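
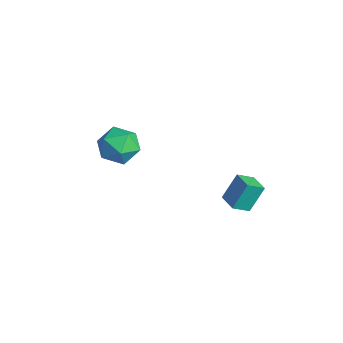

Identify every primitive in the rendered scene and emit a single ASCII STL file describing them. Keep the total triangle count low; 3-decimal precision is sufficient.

solid 
facet normal -0.998 -0.046 -0.052
outer loop
vertex 1.945 0.292 -1.449
vertex 1.85 1.007 -0.261
vertex 1.933 1.088 -1.929
endloop
endfacet
facet normal 0.069 -0.514 -0.855
outer loop
vertex 2.89 1.133 -1.879
vertex 1.945 0.292 -1.449
vertex 1.933 1.088 -1.929
endloop
endfacet
facet normal -0.998 -0.048 -0.052
outer loop
vertex 1.933 1.088 -1.929
vertex 1.85 1.007 -0.261
vertex 1.837 1.803 -0.741
endloop
endfacet
facet normal -0.013 0.856 -0.516
outer loop
vertex 1.837 1.803 -0.741
vertex 2.89 1.133 -1.879
vertex 1.933 1.088 -1.929
endloop
endfacet
facet normal 0.013 -0.856 0.516
outer loop
vertex 1.945 0.292 -1.449
vertex 2.807 1.052 -0.211
vertex 1.85 1.007 -0.261
endloop
endfacet
facet normal 0.069 -0.514 -0.855
outer loop
vertex 2.903 0.337 -1.399
vertex 1.945 0.292 -1.449
vertex 2.89 1.133 -1.879
endloop
endfacet
facet normal 0.013 -0.856 0.516
outer loop
vertex 2.903 0.337 -1.399
vertex 2.807 1.052 -0.211
vertex 1.945 0.292 -1.449
endloop
endfacet
facet normal -0.069 0.514 0.855
outer loop
vertex 1.85 1.007 -0.261
vertex 2.807 1.052 -0.211
vertex 1.837 1.803 -0.741
endloop
endfacet
facet normal -0.013 0.856 -0.516
outer loop
vertex 2.795 1.848 -0.691
vertex 2.89 1.133 -1.879
vertex 1.837 1.803 -0.741
endloop
endfacet
facet normal -0.069 0.514 0.855
outer loop
vertex 1.837 1.803 -0.741
vertex 2.807 1.052 -0.211
vertex 2.795 1.848 -0.691
endloop
endfacet
facet normal 0.998 0.047 0.051
outer loop
vertex 2.795 1.848 -0.691
vertex 2.903 0.337 -1.399
vertex 2.89 1.133 -1.879
endloop
endfacet
facet normal 0.998 0.047 0.053
outer loop
vertex 2.807 1.052 -0.211
vertex 2.903 0.337 -1.399
vertex 2.795 1.848 -0.691
endloop
endfacet
facet normal 0.133 0.974 -0.182
outer loop
vertex -3.388 -1.564 -2.002
vertex -3.616 -1.342 -0.978
vertex -2.603 -1.535 -1.272
endloop
endfacet
facet normal 0.545 0.577 -0.609
outer loop
vertex -3.388 -1.564 -2.002
vertex -2.603 -1.535 -1.272
vertex -2.615 -2.308 -2.015
endloop
endfacet
facet normal 0.120 0.142 -0.983
outer loop
vertex -3.388 -1.564 -2.002
vertex -2.615 -2.308 -2.015
vertex -3.635 -2.592 -2.181
endloop
endfacet
facet normal -0.554 0.270 -0.788
outer loop
vertex -3.388 -1.564 -2.002
vertex -3.635 -2.592 -2.181
vertex -4.254 -1.995 -1.541
endloop
endfacet
facet normal -0.546 0.785 -0.292
outer loop
vertex -3.388 -1.564 -2.002
vertex -4.254 -1.995 -1.541
vertex -3.616 -1.342 -0.978
endloop
endfacet
facet normal 0.965 0.173 -0.196
outer loop
vertex -2.615 -2.308 -2.015
vertex -2.603 -1.535 -1.272
vertex -2.366 -2.545 -0.999
endloop
endfacet
facet normal 0.299 0.816 0.494
outer loop
vertex -2.603 -1.535 -1.272
vertex -3.616 -1.342 -0.978
vertex -2.985 -1.948 -0.359
endloop
endfacet
facet normal -0.800 0.510 0.315
outer loop
vertex -3.616 -1.342 -0.978
vertex -4.254 -1.995 -1.541
vertex -4.005 -2.232 -0.525
endloop
endfacet
facet normal -0.813 -0.322 -0.486
outer loop
vertex -4.254 -1.995 -1.541
vertex -3.635 -2.592 -2.181
vertex -4.017 -3.005 -1.268
endloop
endfacet
facet normal 0.278 -0.529 -0.802
outer loop
vertex -3.635 -2.592 -2.181
vertex -2.615 -2.308 -2.015
vertex -3.004 -3.198 -1.562
endloop
endfacet
facet normal 0.554 -0.270 0.788
outer loop
vertex -3.232 -2.976 -0.538
vertex -2.366 -2.545 -0.999
vertex -2.985 -1.948 -0.359
endloop
endfacet
facet normal -0.120 -0.142 0.983
outer loop
vertex -3.232 -2.976 -0.538
vertex -2.985 -1.948 -0.359
vertex -4.005 -2.232 -0.525
endloop
endfacet
facet normal -0.545 -0.577 0.609
outer loop
vertex -3.232 -2.976 -0.538
vertex -4.005 -2.232 -0.525
vertex -4.017 -3.005 -1.268
endloop
endfacet
facet normal -0.133 -0.974 0.182
outer loop
vertex -3.232 -2.976 -0.538
vertex -4.017 -3.005 -1.268
vertex -3.004 -3.198 -1.562
endloop
endfacet
facet normal 0.546 -0.785 0.292
outer loop
vertex -3.232 -2.976 -0.538
vertex -3.004 -3.198 -1.562
vertex -2.366 -2.545 -0.999
endloop
endfacet
facet normal 0.813 0.322 0.486
outer loop
vertex -2.985 -1.948 -0.359
vertex -2.366 -2.545 -0.999
vertex -2.603 -1.535 -1.272
endloop
endfacet
facet normal -0.278 0.529 0.802
outer loop
vertex -4.005 -2.232 -0.525
vertex -2.985 -1.948 -0.359
vertex -3.616 -1.342 -0.978
endloop
endfacet
facet normal -0.965 -0.173 0.196
outer loop
vertex -4.017 -3.005 -1.268
vertex -4.005 -2.232 -0.525
vertex -4.254 -1.995 -1.541
endloop
endfacet
facet normal -0.299 -0.816 -0.494
outer loop
vertex -3.004 -3.198 -1.562
vertex -4.017 -3.005 -1.268
vertex -3.635 -2.592 -2.181
endloop
endfacet
facet normal 0.800 -0.510 -0.315
outer loop
vertex -2.366 -2.545 -0.999
vertex -3.004 -3.198 -1.562
vertex -2.615 -2.308 -2.015
endloop
endfacet

endsolid


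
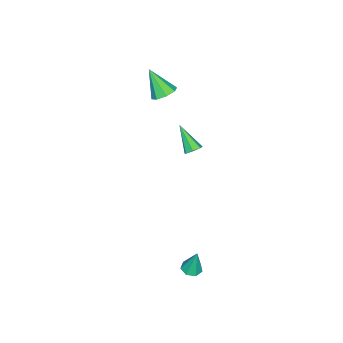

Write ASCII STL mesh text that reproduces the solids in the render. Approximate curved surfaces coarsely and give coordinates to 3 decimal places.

solid 
facet normal 0.103 0.575 -0.811
outer loop
vertex -2.158 -3.091 1.53
vertex -2.636 -3.478 1.195
vertex -2.656 -2.906 1.598
endloop
endfacet
facet normal 0.291 0.478 0.829
outer loop
vertex -2.158 -3.091 1.53
vertex -2.656 -2.906 1.598
vertex -2.804 -4.422 2.525
endloop
endfacet
facet normal 0.103 0.575 -0.811
outer loop
vertex -2.656 -2.906 1.598
vertex -2.636 -3.478 1.195
vertex -3.142 -3.056 1.43
endloop
endfacet
facet normal -0.417 0.503 0.757
outer loop
vertex -2.656 -2.906 1.598
vertex -3.142 -3.056 1.43
vertex -2.804 -4.422 2.525
endloop
endfacet
facet normal 0.103 0.576 -0.811
outer loop
vertex -3.142 -3.056 1.43
vertex -2.636 -3.478 1.195
vertex -3.332 -3.453 1.124
endloop
endfacet
facet normal -0.902 0.111 0.417
outer loop
vertex -3.142 -3.056 1.43
vertex -3.332 -3.453 1.124
vertex -2.804 -4.422 2.525
endloop
endfacet
facet normal 0.103 0.576 -0.811
outer loop
vertex -3.332 -3.453 1.124
vertex -2.636 -3.478 1.195
vertex -3.114 -3.864 0.86
endloop
endfacet
facet normal -0.882 -0.472 0.006
outer loop
vertex -3.332 -3.453 1.124
vertex -3.114 -3.864 0.86
vertex -2.804 -4.422 2.525
endloop
endfacet
facet normal 0.104 0.575 -0.811
outer loop
vertex -3.114 -3.864 0.86
vertex -2.636 -3.478 1.195
vertex -2.615 -4.05 0.792
endloop
endfacet
facet normal -0.367 -0.900 -0.233
outer loop
vertex -3.114 -3.864 0.86
vertex -2.615 -4.05 0.792
vertex -2.804 -4.422 2.525
endloop
endfacet
facet normal 0.101 0.575 -0.812
outer loop
vertex -2.615 -4.05 0.792
vertex -2.636 -3.478 1.195
vertex -2.129 -3.9 0.959
endloop
endfacet
facet normal 0.341 -0.926 -0.162
outer loop
vertex -2.615 -4.05 0.792
vertex -2.129 -3.9 0.959
vertex -2.804 -4.422 2.525
endloop
endfacet
facet normal 0.102 0.576 -0.811
outer loop
vertex -2.129 -3.9 0.959
vertex -2.636 -3.478 1.195
vertex -1.94 -3.503 1.265
endloop
endfacet
facet normal 0.827 -0.532 0.179
outer loop
vertex -2.129 -3.9 0.959
vertex -1.94 -3.503 1.265
vertex -2.804 -4.422 2.525
endloop
endfacet
facet normal 0.102 0.576 -0.811
outer loop
vertex -1.94 -3.503 1.265
vertex -2.636 -3.478 1.195
vertex -2.158 -3.091 1.53
endloop
endfacet
facet normal 0.807 0.048 0.589
outer loop
vertex -1.94 -3.503 1.265
vertex -2.158 -3.091 1.53
vertex -2.804 -4.422 2.525
endloop
endfacet
facet normal 0.303 0.654 -0.693
outer loop
vertex -2.929 -2.493 -3.434
vertex -3.16 -2.125 -3.188
vertex -2.69 -2.288 -3.136
endloop
endfacet
facet normal 0.668 -0.744 -0.024
outer loop
vertex -2.929 -2.493 -3.434
vertex -2.69 -2.288 -3.136
vertex -3.66 -3.195 -2.052
endloop
endfacet
facet normal 0.303 0.653 -0.694
outer loop
vertex -2.69 -2.288 -3.136
vertex -3.16 -2.125 -3.188
vertex -2.806 -1.959 -2.877
endloop
endfacet
facet normal 0.801 -0.170 0.574
outer loop
vertex -2.69 -2.288 -3.136
vertex -2.806 -1.959 -2.877
vertex -3.66 -3.195 -2.052
endloop
endfacet
facet normal 0.304 0.652 -0.695
outer loop
vertex -2.806 -1.959 -2.877
vertex -3.16 -2.125 -3.188
vertex -3.188 -1.755 -2.853
endloop
endfacet
facet normal 0.268 0.400 0.877
outer loop
vertex -2.806 -1.959 -2.877
vertex -3.188 -1.755 -2.853
vertex -3.66 -3.195 -2.052
endloop
endfacet
facet normal 0.305 0.652 -0.694
outer loop
vertex -3.188 -1.755 -2.853
vertex -3.16 -2.125 -3.188
vertex -3.549 -1.829 -3.081
endloop
endfacet
facet normal -0.526 0.539 0.658
outer loop
vertex -3.188 -1.755 -2.853
vertex -3.549 -1.829 -3.081
vertex -3.66 -3.195 -2.052
endloop
endfacet
facet normal 0.306 0.653 -0.693
outer loop
vertex -3.549 -1.829 -3.081
vertex -3.16 -2.125 -3.188
vertex -3.617 -2.126 -3.391
endloop
endfacet
facet normal -0.987 0.141 0.081
outer loop
vertex -3.549 -1.829 -3.081
vertex -3.617 -2.126 -3.391
vertex -3.66 -3.195 -2.052
endloop
endfacet
facet normal 0.306 0.654 -0.692
outer loop
vertex -3.617 -2.126 -3.391
vertex -3.16 -2.125 -3.188
vertex -3.341 -2.421 -3.548
endloop
endfacet
facet normal -0.764 -0.492 -0.418
outer loop
vertex -3.617 -2.126 -3.391
vertex -3.341 -2.421 -3.548
vertex -3.66 -3.195 -2.052
endloop
endfacet
facet normal 0.306 0.654 -0.692
outer loop
vertex -3.341 -2.421 -3.548
vertex -3.16 -2.125 -3.188
vertex -2.929 -2.493 -3.434
endloop
endfacet
facet normal -0.026 -0.886 -0.464
outer loop
vertex -3.341 -2.421 -3.548
vertex -2.929 -2.493 -3.434
vertex -3.66 -3.195 -2.052
endloop
endfacet
facet normal -0.015 -0.217 -0.976
outer loop
vertex 4.097 1.955 -4.613
vertex 3.77 1.55 -4.518
vertex 3.648 2.053 -4.628
endloop
endfacet
facet normal 0.208 0.971 0.114
outer loop
vertex 4.097 1.955 -4.613
vertex 3.648 2.053 -4.628
vertex 3.79 1.85 -3.162
endloop
endfacet
facet normal -0.013 -0.217 -0.976
outer loop
vertex 3.648 2.053 -4.628
vertex 3.77 1.55 -4.518
vertex 3.291 1.772 -4.561
endloop
endfacet
facet normal -0.590 0.790 0.167
outer loop
vertex 3.648 2.053 -4.628
vertex 3.291 1.772 -4.561
vertex 3.79 1.85 -3.162
endloop
endfacet
facet normal -0.013 -0.217 -0.976
outer loop
vertex 3.291 1.772 -4.561
vertex 3.77 1.55 -4.518
vertex 3.294 1.323 -4.461
endloop
endfacet
facet normal -0.941 0.068 0.332
outer loop
vertex 3.291 1.772 -4.561
vertex 3.294 1.323 -4.461
vertex 3.79 1.85 -3.162
endloop
endfacet
facet normal -0.014 -0.215 -0.976
outer loop
vertex 3.294 1.323 -4.461
vertex 3.77 1.55 -4.518
vertex 3.656 1.045 -4.405
endloop
endfacet
facet normal -0.578 -0.655 0.487
outer loop
vertex 3.294 1.323 -4.461
vertex 3.656 1.045 -4.405
vertex 3.79 1.85 -3.162
endloop
endfacet
facet normal -0.015 -0.215 -0.976
outer loop
vertex 3.656 1.045 -4.405
vertex 3.77 1.55 -4.518
vertex 4.103 1.146 -4.434
endloop
endfacet
facet normal 0.221 -0.829 0.513
outer loop
vertex 3.656 1.045 -4.405
vertex 4.103 1.146 -4.434
vertex 3.79 1.85 -3.162
endloop
endfacet
facet normal -0.016 -0.216 -0.976
outer loop
vertex 4.103 1.146 -4.434
vertex 3.77 1.55 -4.518
vertex 4.3 1.552 -4.527
endloop
endfacet
facet normal 0.860 -0.327 0.393
outer loop
vertex 4.103 1.146 -4.434
vertex 4.3 1.552 -4.527
vertex 3.79 1.85 -3.162
endloop
endfacet
facet normal -0.016 -0.216 -0.976
outer loop
vertex 4.3 1.552 -4.527
vertex 3.77 1.55 -4.518
vertex 4.097 1.955 -4.613
endloop
endfacet
facet normal 0.853 0.476 0.215
outer loop
vertex 4.3 1.552 -4.527
vertex 4.097 1.955 -4.613
vertex 3.79 1.85 -3.162
endloop
endfacet

endsolid


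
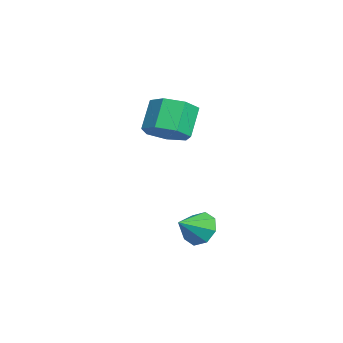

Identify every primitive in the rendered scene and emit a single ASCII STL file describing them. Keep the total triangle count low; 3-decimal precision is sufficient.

solid 
facet normal 0.523 -0.267 -0.810
outer loop
vertex 0.826 0.035 3.118
vertex 0.162 0.548 2.52
vertex 1.026 0.892 2.964
endloop
endfacet
facet normal 0.823 -0.091 0.561
outer loop
vertex 0.826 0.035 3.118
vertex 1.026 0.892 2.964
vertex 0.001 0.458 4.397
endloop
endfacet
facet normal 0.823 -0.092 0.561
outer loop
vertex 0.001 0.458 4.397
vertex 1.026 0.892 2.964
vertex 0.202 1.315 4.243
endloop
endfacet
facet normal -0.522 0.268 0.810
outer loop
vertex 0.001 0.458 4.397
vertex 0.202 1.315 4.243
vertex -0.662 0.972 3.8
endloop
endfacet
facet normal 0.523 -0.268 -0.809
outer loop
vertex 1.026 0.892 2.964
vertex 0.162 0.548 2.52
vertex 0.576 1.49 2.475
endloop
endfacet
facet normal 0.688 0.693 0.214
outer loop
vertex 1.026 0.892 2.964
vertex 0.576 1.49 2.475
vertex 0.202 1.315 4.243
endloop
endfacet
facet normal 0.689 0.692 0.214
outer loop
vertex 0.202 1.315 4.243
vertex 0.576 1.49 2.475
vertex -0.248 1.914 3.755
endloop
endfacet
facet normal -0.522 0.268 0.810
outer loop
vertex 0.202 1.315 4.243
vertex -0.248 1.914 3.755
vertex -0.662 0.972 3.8
endloop
endfacet
facet normal 0.522 -0.268 -0.810
outer loop
vertex 0.576 1.49 2.475
vertex 0.162 0.548 2.52
vertex -0.185 1.379 2.021
endloop
endfacet
facet normal 0.036 0.955 -0.293
outer loop
vertex 0.576 1.49 2.475
vertex -0.185 1.379 2.021
vertex -0.248 1.914 3.755
endloop
endfacet
facet normal 0.036 0.955 -0.293
outer loop
vertex -0.248 1.914 3.755
vertex -0.185 1.379 2.021
vertex -1.01 1.803 3.3
endloop
endfacet
facet normal -0.522 0.268 0.809
outer loop
vertex -0.248 1.914 3.755
vertex -1.01 1.803 3.3
vertex -0.662 0.972 3.8
endloop
endfacet
facet normal 0.522 -0.269 -0.810
outer loop
vertex -0.185 1.379 2.021
vertex 0.162 0.548 2.52
vertex -0.685 0.643 1.943
endloop
endfacet
facet normal -0.644 0.499 -0.581
outer loop
vertex -0.185 1.379 2.021
vertex -0.685 0.643 1.943
vertex -1.01 1.803 3.3
endloop
endfacet
facet normal -0.644 0.498 -0.580
outer loop
vertex -1.01 1.803 3.3
vertex -0.685 0.643 1.943
vertex -1.51 1.066 3.222
endloop
endfacet
facet normal -0.522 0.268 0.810
outer loop
vertex -1.01 1.803 3.3
vertex -1.51 1.066 3.222
vertex -0.662 0.972 3.8
endloop
endfacet
facet normal 0.522 -0.268 -0.810
outer loop
vertex -0.685 0.643 1.943
vertex 0.162 0.548 2.52
vertex -0.547 -0.165 2.299
endloop
endfacet
facet normal -0.839 -0.333 -0.431
outer loop
vertex -0.685 0.643 1.943
vertex -0.547 -0.165 2.299
vertex -1.51 1.066 3.222
endloop
endfacet
facet normal -0.839 -0.333 -0.430
outer loop
vertex -1.51 1.066 3.222
vertex -0.547 -0.165 2.299
vertex -1.372 0.258 3.579
endloop
endfacet
facet normal -0.522 0.269 0.810
outer loop
vertex -1.51 1.066 3.222
vertex -1.372 0.258 3.579
vertex -0.662 0.972 3.8
endloop
endfacet
facet normal 0.522 -0.268 -0.810
outer loop
vertex -0.547 -0.165 2.299
vertex 0.162 0.548 2.52
vertex 0.126 -0.436 2.822
endloop
endfacet
facet normal -0.402 -0.915 0.043
outer loop
vertex -0.547 -0.165 2.299
vertex 0.126 -0.436 2.822
vertex -1.372 0.258 3.579
endloop
endfacet
facet normal -0.401 -0.915 0.044
outer loop
vertex -1.372 0.258 3.579
vertex 0.126 -0.436 2.822
vertex -0.699 -0.012 4.102
endloop
endfacet
facet normal -0.522 0.268 0.810
outer loop
vertex -1.372 0.258 3.579
vertex -0.699 -0.012 4.102
vertex -0.662 0.972 3.8
endloop
endfacet
facet normal 0.522 -0.268 -0.810
outer loop
vertex 0.126 -0.436 2.822
vertex 0.162 0.548 2.52
vertex 0.826 0.035 3.118
endloop
endfacet
facet normal 0.338 -0.807 0.485
outer loop
vertex 0.126 -0.436 2.822
vertex 0.826 0.035 3.118
vertex -0.699 -0.012 4.102
endloop
endfacet
facet normal 0.338 -0.807 0.485
outer loop
vertex -0.699 -0.012 4.102
vertex 0.826 0.035 3.118
vertex 0.001 0.458 4.397
endloop
endfacet
facet normal -0.521 0.268 0.810
outer loop
vertex -0.699 -0.012 4.102
vertex 0.001 0.458 4.397
vertex -0.662 0.972 3.8
endloop
endfacet
facet normal -0.498 0.710 -0.497
outer loop
vertex 3.776 1.245 -2.179
vertex 3.416 1.507 -1.443
vertex 4.133 1.708 -1.875
endloop
endfacet
facet normal 0.838 -0.412 -0.356
outer loop
vertex 3.776 1.245 -2.179
vertex 4.133 1.708 -1.875
vertex 4.044 0.613 -0.817
endloop
endfacet
facet normal -0.499 0.710 -0.497
outer loop
vertex 4.133 1.708 -1.875
vertex 3.416 1.507 -1.443
vertex 4.069 2.053 -1.318
endloop
endfacet
facet normal 0.995 0.019 0.103
outer loop
vertex 4.133 1.708 -1.875
vertex 4.069 2.053 -1.318
vertex 4.044 0.613 -0.817
endloop
endfacet
facet normal -0.498 0.710 -0.498
outer loop
vertex 4.069 2.053 -1.318
vertex 3.416 1.507 -1.443
vertex 3.623 2.079 -0.835
endloop
endfacet
facet normal 0.723 0.216 0.656
outer loop
vertex 4.069 2.053 -1.318
vertex 3.623 2.079 -0.835
vertex 4.044 0.613 -0.817
endloop
endfacet
facet normal -0.498 0.710 -0.498
outer loop
vertex 3.623 2.079 -0.835
vertex 3.416 1.507 -1.443
vertex 3.056 1.77 -0.708
endloop
endfacet
facet normal 0.184 0.065 0.981
outer loop
vertex 3.623 2.079 -0.835
vertex 3.056 1.77 -0.708
vertex 4.044 0.613 -0.817
endloop
endfacet
facet normal -0.498 0.710 -0.498
outer loop
vertex 3.056 1.77 -0.708
vertex 3.416 1.507 -1.443
vertex 2.7 1.307 -1.012
endloop
endfacet
facet normal -0.307 -0.346 0.887
outer loop
vertex 3.056 1.77 -0.708
vertex 2.7 1.307 -1.012
vertex 4.044 0.613 -0.817
endloop
endfacet
facet normal -0.498 0.711 -0.497
outer loop
vertex 2.7 1.307 -1.012
vertex 3.416 1.507 -1.443
vertex 2.763 0.962 -1.569
endloop
endfacet
facet normal -0.463 -0.776 0.428
outer loop
vertex 2.7 1.307 -1.012
vertex 2.763 0.962 -1.569
vertex 4.044 0.613 -0.817
endloop
endfacet
facet normal -0.497 0.711 -0.497
outer loop
vertex 2.763 0.962 -1.569
vertex 3.416 1.507 -1.443
vertex 3.209 0.936 -2.052
endloop
endfacet
facet normal -0.192 -0.973 -0.125
outer loop
vertex 2.763 0.962 -1.569
vertex 3.209 0.936 -2.052
vertex 4.044 0.613 -0.817
endloop
endfacet
facet normal -0.498 0.710 -0.497
outer loop
vertex 3.209 0.936 -2.052
vertex 3.416 1.507 -1.443
vertex 3.776 1.245 -2.179
endloop
endfacet
facet normal 0.347 -0.823 -0.450
outer loop
vertex 3.209 0.936 -2.052
vertex 3.776 1.245 -2.179
vertex 4.044 0.613 -0.817
endloop
endfacet

endsolid


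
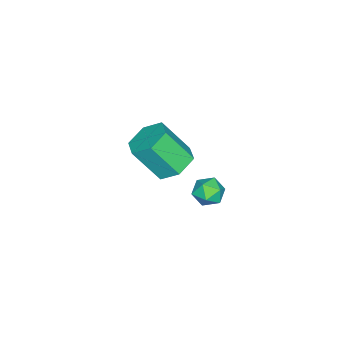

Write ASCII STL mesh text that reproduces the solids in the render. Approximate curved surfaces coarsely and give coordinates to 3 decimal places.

solid 
facet normal -0.179 0.565 -0.806
outer loop
vertex 2.002 3.734 2.942
vertex 1.129 3.124 2.708
vertex 1.026 4.002 3.346
endloop
endfacet
facet normal 0.408 0.788 0.462
outer loop
vertex 2.002 3.734 2.942
vertex 1.026 4.002 3.346
vertex 2.384 2.525 4.666
endloop
endfacet
facet normal 0.408 0.788 0.462
outer loop
vertex 2.384 2.525 4.666
vertex 1.026 4.002 3.346
vertex 1.408 2.793 5.07
endloop
endfacet
facet normal 0.178 -0.565 0.806
outer loop
vertex 2.384 2.525 4.666
vertex 1.408 2.793 5.07
vertex 1.511 1.916 4.432
endloop
endfacet
facet normal -0.179 0.565 -0.806
outer loop
vertex 1.026 4.002 3.346
vertex 1.129 3.124 2.708
vertex 0.153 3.393 3.113
endloop
endfacet
facet normal -0.571 0.607 0.552
outer loop
vertex 1.026 4.002 3.346
vertex 0.153 3.393 3.113
vertex 1.408 2.793 5.07
endloop
endfacet
facet normal -0.571 0.607 0.552
outer loop
vertex 1.408 2.793 5.07
vertex 0.153 3.393 3.113
vertex 0.535 2.184 4.837
endloop
endfacet
facet normal 0.179 -0.565 0.805
outer loop
vertex 1.408 2.793 5.07
vertex 0.535 2.184 4.837
vertex 1.511 1.916 4.432
endloop
endfacet
facet normal -0.178 0.565 -0.805
outer loop
vertex 0.153 3.393 3.113
vertex 1.129 3.124 2.708
vertex 0.256 2.515 2.474
endloop
endfacet
facet normal -0.979 -0.181 0.090
outer loop
vertex 0.153 3.393 3.113
vertex 0.256 2.515 2.474
vertex 0.535 2.184 4.837
endloop
endfacet
facet normal -0.979 -0.181 0.090
outer loop
vertex 0.535 2.184 4.837
vertex 0.256 2.515 2.474
vertex 0.638 1.306 4.198
endloop
endfacet
facet normal 0.179 -0.565 0.805
outer loop
vertex 0.535 2.184 4.837
vertex 0.638 1.306 4.198
vertex 1.511 1.916 4.432
endloop
endfacet
facet normal -0.178 0.565 -0.806
outer loop
vertex 0.256 2.515 2.474
vertex 1.129 3.124 2.708
vertex 1.232 2.247 2.07
endloop
endfacet
facet normal -0.408 -0.788 -0.462
outer loop
vertex 0.256 2.515 2.474
vertex 1.232 2.247 2.07
vertex 0.638 1.306 4.198
endloop
endfacet
facet normal -0.408 -0.788 -0.462
outer loop
vertex 0.638 1.306 4.198
vertex 1.232 2.247 2.07
vertex 1.614 1.038 3.794
endloop
endfacet
facet normal 0.179 -0.565 0.806
outer loop
vertex 0.638 1.306 4.198
vertex 1.614 1.038 3.794
vertex 1.511 1.916 4.432
endloop
endfacet
facet normal -0.179 0.565 -0.805
outer loop
vertex 1.232 2.247 2.07
vertex 1.129 3.124 2.708
vertex 2.105 2.856 2.303
endloop
endfacet
facet normal 0.571 -0.607 -0.552
outer loop
vertex 1.232 2.247 2.07
vertex 2.105 2.856 2.303
vertex 1.614 1.038 3.794
endloop
endfacet
facet normal 0.571 -0.607 -0.552
outer loop
vertex 1.614 1.038 3.794
vertex 2.105 2.856 2.303
vertex 2.487 1.647 4.027
endloop
endfacet
facet normal 0.179 -0.565 0.806
outer loop
vertex 1.614 1.038 3.794
vertex 2.487 1.647 4.027
vertex 1.511 1.916 4.432
endloop
endfacet
facet normal -0.179 0.565 -0.805
outer loop
vertex 2.105 2.856 2.303
vertex 1.129 3.124 2.708
vertex 2.002 3.734 2.942
endloop
endfacet
facet normal 0.979 0.181 -0.090
outer loop
vertex 2.105 2.856 2.303
vertex 2.002 3.734 2.942
vertex 2.487 1.647 4.027
endloop
endfacet
facet normal 0.979 0.181 -0.090
outer loop
vertex 2.487 1.647 4.027
vertex 2.002 3.734 2.942
vertex 2.384 2.525 4.666
endloop
endfacet
facet normal 0.178 -0.565 0.805
outer loop
vertex 2.487 1.647 4.027
vertex 2.384 2.525 4.666
vertex 1.511 1.916 4.432
endloop
endfacet
facet normal -0.101 0.994 0.043
outer loop
vertex -1.528 4.203 -2.215
vertex -2.349 4.106 -1.904
vertex -1.667 4.151 -1.344
endloop
endfacet
facet normal 0.579 0.803 0.140
outer loop
vertex -1.528 4.203 -2.215
vertex -1.667 4.151 -1.344
vertex -0.986 3.724 -1.709
endloop
endfacet
facet normal 0.789 0.435 -0.433
outer loop
vertex -1.528 4.203 -2.215
vertex -0.986 3.724 -1.709
vertex -1.246 3.414 -2.494
endloop
endfacet
facet normal 0.239 0.398 -0.886
outer loop
vertex -1.528 4.203 -2.215
vertex -1.246 3.414 -2.494
vertex -2.089 3.65 -2.615
endloop
endfacet
facet normal -0.312 0.744 -0.591
outer loop
vertex -1.528 4.203 -2.215
vertex -2.089 3.65 -2.615
vertex -2.349 4.106 -1.904
endloop
endfacet
facet normal 0.608 0.367 0.704
outer loop
vertex -0.986 3.724 -1.709
vertex -1.667 4.151 -1.344
vertex -1.471 3.33 -1.085
endloop
endfacet
facet normal -0.494 0.676 0.547
outer loop
vertex -1.667 4.151 -1.344
vertex -2.349 4.106 -1.904
vertex -2.314 3.566 -1.206
endloop
endfacet
facet normal -0.835 0.270 -0.479
outer loop
vertex -2.349 4.106 -1.904
vertex -2.089 3.65 -2.615
vertex -2.574 3.256 -1.991
endloop
endfacet
facet normal 0.057 -0.288 -0.956
outer loop
vertex -2.089 3.65 -2.615
vertex -1.246 3.414 -2.494
vertex -1.893 2.829 -2.356
endloop
endfacet
facet normal 0.948 -0.228 -0.224
outer loop
vertex -1.246 3.414 -2.494
vertex -0.986 3.724 -1.709
vertex -1.211 2.874 -1.796
endloop
endfacet
facet normal -0.239 -0.398 0.886
outer loop
vertex -2.032 2.777 -1.485
vertex -1.471 3.33 -1.085
vertex -2.314 3.566 -1.206
endloop
endfacet
facet normal -0.789 -0.435 0.433
outer loop
vertex -2.032 2.777 -1.485
vertex -2.314 3.566 -1.206
vertex -2.574 3.256 -1.991
endloop
endfacet
facet normal -0.579 -0.803 -0.140
outer loop
vertex -2.032 2.777 -1.485
vertex -2.574 3.256 -1.991
vertex -1.893 2.829 -2.356
endloop
endfacet
facet normal 0.101 -0.994 -0.043
outer loop
vertex -2.032 2.777 -1.485
vertex -1.893 2.829 -2.356
vertex -1.211 2.874 -1.796
endloop
endfacet
facet normal 0.312 -0.744 0.591
outer loop
vertex -2.032 2.777 -1.485
vertex -1.211 2.874 -1.796
vertex -1.471 3.33 -1.085
endloop
endfacet
facet normal -0.057 0.288 0.956
outer loop
vertex -2.314 3.566 -1.206
vertex -1.471 3.33 -1.085
vertex -1.667 4.151 -1.344
endloop
endfacet
facet normal -0.948 0.228 0.224
outer loop
vertex -2.574 3.256 -1.991
vertex -2.314 3.566 -1.206
vertex -2.349 4.106 -1.904
endloop
endfacet
facet normal -0.608 -0.367 -0.704
outer loop
vertex -1.893 2.829 -2.356
vertex -2.574 3.256 -1.991
vertex -2.089 3.65 -2.615
endloop
endfacet
facet normal 0.494 -0.676 -0.547
outer loop
vertex -1.211 2.874 -1.796
vertex -1.893 2.829 -2.356
vertex -1.246 3.414 -2.494
endloop
endfacet
facet normal 0.835 -0.270 0.479
outer loop
vertex -1.471 3.33 -1.085
vertex -1.211 2.874 -1.796
vertex -0.986 3.724 -1.709
endloop
endfacet

endsolid


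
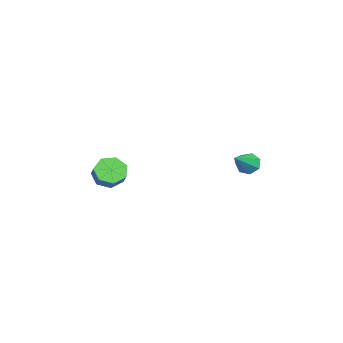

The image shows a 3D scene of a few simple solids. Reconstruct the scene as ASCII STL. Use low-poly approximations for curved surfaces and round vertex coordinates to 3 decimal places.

solid 
facet normal -0.725 0.358 -0.588
outer loop
vertex -2.34 4.782 0.918
vertex -2.761 4.166 1.062
vertex -2.741 4.826 1.439
endloop
endfacet
facet normal 0.531 0.774 0.344
outer loop
vertex -2.34 4.782 0.918
vertex -2.741 4.826 1.439
vertex -1.239 3.414 2.298
endloop
endfacet
facet normal -0.725 0.358 -0.589
outer loop
vertex -2.741 4.826 1.439
vertex -2.761 4.166 1.062
vertex -3.158 4.372 1.676
endloop
endfacet
facet normal -0.038 0.490 0.871
outer loop
vertex -2.741 4.826 1.439
vertex -3.158 4.372 1.676
vertex -1.239 3.414 2.298
endloop
endfacet
facet normal -0.725 0.358 -0.589
outer loop
vertex -3.158 4.372 1.676
vertex -2.761 4.166 1.062
vertex -3.275 3.764 1.45
endloop
endfacet
facet normal -0.408 -0.248 0.878
outer loop
vertex -3.158 4.372 1.676
vertex -3.275 3.764 1.45
vertex -1.239 3.414 2.298
endloop
endfacet
facet normal -0.725 0.358 -0.589
outer loop
vertex -3.275 3.764 1.45
vertex -2.761 4.166 1.062
vertex -3.005 3.459 0.932
endloop
endfacet
facet normal -0.302 -0.882 0.362
outer loop
vertex -3.275 3.764 1.45
vertex -3.005 3.459 0.932
vertex -1.239 3.414 2.298
endloop
endfacet
facet normal -0.725 0.358 -0.588
outer loop
vertex -3.005 3.459 0.932
vertex -2.761 4.166 1.062
vertex -2.551 3.686 0.511
endloop
endfacet
facet normal 0.200 -0.936 -0.289
outer loop
vertex -3.005 3.459 0.932
vertex -2.551 3.686 0.511
vertex -1.239 3.414 2.298
endloop
endfacet
facet normal -0.725 0.358 -0.588
outer loop
vertex -2.551 3.686 0.511
vertex -2.761 4.166 1.062
vertex -2.255 4.275 0.505
endloop
endfacet
facet normal 0.722 -0.369 -0.586
outer loop
vertex -2.551 3.686 0.511
vertex -2.255 4.275 0.505
vertex -1.239 3.414 2.298
endloop
endfacet
facet normal -0.725 0.358 -0.589
outer loop
vertex -2.255 4.275 0.505
vertex -2.761 4.166 1.062
vertex -2.34 4.782 0.918
endloop
endfacet
facet normal 0.868 0.393 -0.303
outer loop
vertex -2.255 4.275 0.505
vertex -2.34 4.782 0.918
vertex -1.239 3.414 2.298
endloop
endfacet
facet normal -0.682 -0.199 -0.704
outer loop
vertex 0.243 -3.195 0.585
vertex -0.398 -3.387 1.26
vertex -0.209 -2.555 0.842
endloop
endfacet
facet normal 0.485 0.598 -0.638
outer loop
vertex 0.243 -3.195 0.585
vertex -0.209 -2.555 0.842
vertex 0.979 -2.98 1.346
endloop
endfacet
facet normal 0.485 0.598 -0.638
outer loop
vertex 0.979 -2.98 1.346
vertex -0.209 -2.555 0.842
vertex 0.527 -2.34 1.603
endloop
endfacet
facet normal 0.681 0.198 0.705
outer loop
vertex 0.979 -2.98 1.346
vertex 0.527 -2.34 1.603
vertex 0.338 -3.173 2.02
endloop
endfacet
facet normal -0.681 -0.199 -0.704
outer loop
vertex -0.209 -2.555 0.842
vertex -0.398 -3.387 1.26
vertex -0.803 -2.542 1.413
endloop
endfacet
facet normal -0.127 0.980 -0.154
outer loop
vertex -0.209 -2.555 0.842
vertex -0.803 -2.542 1.413
vertex 0.527 -2.34 1.603
endloop
endfacet
facet normal -0.127 0.980 -0.153
outer loop
vertex 0.527 -2.34 1.603
vertex -0.803 -2.542 1.413
vertex -0.068 -2.328 2.174
endloop
endfacet
facet normal 0.681 0.199 0.705
outer loop
vertex 0.527 -2.34 1.603
vertex -0.068 -2.328 2.174
vertex 0.338 -3.173 2.02
endloop
endfacet
facet normal -0.681 -0.199 -0.704
outer loop
vertex -0.803 -2.542 1.413
vertex -0.398 -3.387 1.26
vertex -1.092 -3.166 1.869
endloop
endfacet
facet normal -0.643 0.623 0.446
outer loop
vertex -0.803 -2.542 1.413
vertex -1.092 -3.166 1.869
vertex -0.068 -2.328 2.174
endloop
endfacet
facet normal -0.643 0.624 0.445
outer loop
vertex -0.068 -2.328 2.174
vertex -1.092 -3.166 1.869
vertex -0.357 -2.951 2.63
endloop
endfacet
facet normal 0.682 0.199 0.704
outer loop
vertex -0.068 -2.328 2.174
vertex -0.357 -2.951 2.63
vertex 0.338 -3.173 2.02
endloop
endfacet
facet normal -0.681 -0.198 -0.705
outer loop
vertex -1.092 -3.166 1.869
vertex -0.398 -3.387 1.26
vertex -0.858 -3.956 1.865
endloop
endfacet
facet normal -0.675 -0.203 0.709
outer loop
vertex -1.092 -3.166 1.869
vertex -0.858 -3.956 1.865
vertex -0.357 -2.951 2.63
endloop
endfacet
facet normal -0.675 -0.203 0.709
outer loop
vertex -0.357 -2.951 2.63
vertex -0.858 -3.956 1.865
vertex -0.123 -3.742 2.626
endloop
endfacet
facet normal 0.682 0.198 0.704
outer loop
vertex -0.357 -2.951 2.63
vertex -0.123 -3.742 2.626
vertex 0.338 -3.173 2.02
endloop
endfacet
facet normal -0.681 -0.198 -0.705
outer loop
vertex -0.858 -3.956 1.865
vertex -0.398 -3.387 1.26
vertex -0.278 -4.318 1.406
endloop
endfacet
facet normal -0.199 -0.876 0.439
outer loop
vertex -0.858 -3.956 1.865
vertex -0.278 -4.318 1.406
vertex -0.123 -3.742 2.626
endloop
endfacet
facet normal -0.199 -0.876 0.439
outer loop
vertex -0.123 -3.742 2.626
vertex -0.278 -4.318 1.406
vertex 0.458 -4.104 2.167
endloop
endfacet
facet normal 0.681 0.199 0.705
outer loop
vertex -0.123 -3.742 2.626
vertex 0.458 -4.104 2.167
vertex 0.338 -3.173 2.02
endloop
endfacet
facet normal -0.681 -0.198 -0.705
outer loop
vertex -0.278 -4.318 1.406
vertex -0.398 -3.387 1.26
vertex 0.213 -3.979 0.836
endloop
endfacet
facet normal 0.426 -0.890 -0.162
outer loop
vertex -0.278 -4.318 1.406
vertex 0.213 -3.979 0.836
vertex 0.458 -4.104 2.167
endloop
endfacet
facet normal 0.427 -0.890 -0.162
outer loop
vertex 0.458 -4.104 2.167
vertex 0.213 -3.979 0.836
vertex 0.948 -3.765 1.597
endloop
endfacet
facet normal 0.682 0.199 0.704
outer loop
vertex 0.458 -4.104 2.167
vertex 0.948 -3.765 1.597
vertex 0.338 -3.173 2.02
endloop
endfacet
facet normal -0.682 -0.199 -0.704
outer loop
vertex 0.213 -3.979 0.836
vertex -0.398 -3.387 1.26
vertex 0.243 -3.195 0.585
endloop
endfacet
facet normal 0.731 -0.233 -0.641
outer loop
vertex 0.213 -3.979 0.836
vertex 0.243 -3.195 0.585
vertex 0.948 -3.765 1.597
endloop
endfacet
facet normal 0.731 -0.234 -0.641
outer loop
vertex 0.948 -3.765 1.597
vertex 0.243 -3.195 0.585
vertex 0.979 -2.98 1.346
endloop
endfacet
facet normal 0.681 0.198 0.705
outer loop
vertex 0.948 -3.765 1.597
vertex 0.979 -2.98 1.346
vertex 0.338 -3.173 2.02
endloop
endfacet

endsolid


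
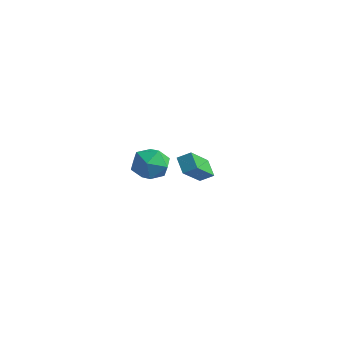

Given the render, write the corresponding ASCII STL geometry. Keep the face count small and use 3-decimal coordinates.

solid 
facet normal -0.730 0.275 0.625
outer loop
vertex -1.47 1.985 -2.121
vertex -0.934 2.464 -1.706
vertex -1.917 3.522 -3.319
endloop
endfacet
facet normal -0.646 -0.577 -0.500
outer loop
vertex -1.106 3.216 -4.014
vertex -1.47 1.985 -2.121
vertex -1.917 3.522 -3.319
endloop
endfacet
facet normal -0.729 0.277 0.626
outer loop
vertex -1.917 3.522 -3.319
vertex -0.934 2.464 -1.706
vertex -1.38 4.001 -2.905
endloop
endfacet
facet normal -0.224 0.769 -0.599
outer loop
vertex -1.38 4.001 -2.905
vertex -1.106 3.216 -4.014
vertex -1.917 3.522 -3.319
endloop
endfacet
facet normal 0.223 -0.769 0.599
outer loop
vertex -1.47 1.985 -2.121
vertex -0.123 2.158 -2.401
vertex -0.934 2.464 -1.706
endloop
endfacet
facet normal -0.646 -0.577 -0.500
outer loop
vertex -0.66 1.679 -2.815
vertex -1.47 1.985 -2.121
vertex -1.106 3.216 -4.014
endloop
endfacet
facet normal 0.223 -0.769 0.600
outer loop
vertex -0.66 1.679 -2.815
vertex -0.123 2.158 -2.401
vertex -1.47 1.985 -2.121
endloop
endfacet
facet normal 0.646 0.577 0.500
outer loop
vertex -0.934 2.464 -1.706
vertex -0.123 2.158 -2.401
vertex -1.38 4.001 -2.905
endloop
endfacet
facet normal -0.223 0.769 -0.599
outer loop
vertex -0.57 3.695 -3.599
vertex -1.106 3.216 -4.014
vertex -1.38 4.001 -2.905
endloop
endfacet
facet normal 0.646 0.577 0.499
outer loop
vertex -1.38 4.001 -2.905
vertex -0.123 2.158 -2.401
vertex -0.57 3.695 -3.599
endloop
endfacet
facet normal 0.730 -0.276 -0.625
outer loop
vertex -0.57 3.695 -3.599
vertex -0.66 1.679 -2.815
vertex -1.106 3.216 -4.014
endloop
endfacet
facet normal 0.729 -0.276 -0.626
outer loop
vertex -0.123 2.158 -2.401
vertex -0.66 1.679 -2.815
vertex -0.57 3.695 -3.599
endloop
endfacet
facet normal -0.903 0.429 0.020
outer loop
vertex 1.978 -2.42 0.064
vertex 1.563 -3.31 0.442
vertex 1.926 -2.577 1.103
endloop
endfacet
facet normal -0.388 0.914 0.119
outer loop
vertex 1.978 -2.42 0.064
vertex 1.926 -2.577 1.103
vertex 2.79 -2.155 0.677
endloop
endfacet
facet normal 0.046 0.893 -0.447
outer loop
vertex 1.978 -2.42 0.064
vertex 2.79 -2.155 0.677
vertex 2.961 -2.626 -0.247
endloop
endfacet
facet normal -0.200 0.396 -0.896
outer loop
vertex 1.978 -2.42 0.064
vertex 2.961 -2.626 -0.247
vertex 2.202 -3.34 -0.393
endloop
endfacet
facet normal -0.787 0.110 -0.607
outer loop
vertex 1.978 -2.42 0.064
vertex 2.202 -3.34 -0.393
vertex 1.563 -3.31 0.442
endloop
endfacet
facet normal -0.011 0.721 0.693
outer loop
vertex 2.79 -2.155 0.677
vertex 1.926 -2.577 1.103
vertex 2.878 -2.88 1.433
endloop
endfacet
facet normal -0.843 -0.064 0.534
outer loop
vertex 1.926 -2.577 1.103
vertex 1.563 -3.31 0.442
vertex 2.119 -3.594 1.287
endloop
endfacet
facet normal -0.656 -0.581 -0.481
outer loop
vertex 1.563 -3.31 0.442
vertex 2.202 -3.34 -0.393
vertex 2.29 -4.065 0.363
endloop
endfacet
facet normal 0.292 -0.116 -0.949
outer loop
vertex 2.202 -3.34 -0.393
vertex 2.961 -2.626 -0.247
vertex 3.154 -3.643 -0.063
endloop
endfacet
facet normal 0.690 0.688 -0.223
outer loop
vertex 2.961 -2.626 -0.247
vertex 2.79 -2.155 0.677
vertex 3.517 -2.91 0.598
endloop
endfacet
facet normal 0.200 -0.396 0.896
outer loop
vertex 3.102 -3.8 0.976
vertex 2.878 -2.88 1.433
vertex 2.119 -3.594 1.287
endloop
endfacet
facet normal -0.046 -0.893 0.447
outer loop
vertex 3.102 -3.8 0.976
vertex 2.119 -3.594 1.287
vertex 2.29 -4.065 0.363
endloop
endfacet
facet normal 0.388 -0.914 -0.119
outer loop
vertex 3.102 -3.8 0.976
vertex 2.29 -4.065 0.363
vertex 3.154 -3.643 -0.063
endloop
endfacet
facet normal 0.903 -0.429 -0.020
outer loop
vertex 3.102 -3.8 0.976
vertex 3.154 -3.643 -0.063
vertex 3.517 -2.91 0.598
endloop
endfacet
facet normal 0.787 -0.110 0.607
outer loop
vertex 3.102 -3.8 0.976
vertex 3.517 -2.91 0.598
vertex 2.878 -2.88 1.433
endloop
endfacet
facet normal -0.292 0.116 0.949
outer loop
vertex 2.119 -3.594 1.287
vertex 2.878 -2.88 1.433
vertex 1.926 -2.577 1.103
endloop
endfacet
facet normal -0.690 -0.688 0.223
outer loop
vertex 2.29 -4.065 0.363
vertex 2.119 -3.594 1.287
vertex 1.563 -3.31 0.442
endloop
endfacet
facet normal 0.011 -0.721 -0.693
outer loop
vertex 3.154 -3.643 -0.063
vertex 2.29 -4.065 0.363
vertex 2.202 -3.34 -0.393
endloop
endfacet
facet normal 0.843 0.064 -0.534
outer loop
vertex 3.517 -2.91 0.598
vertex 3.154 -3.643 -0.063
vertex 2.961 -2.626 -0.247
endloop
endfacet
facet normal 0.656 0.581 0.481
outer loop
vertex 2.878 -2.88 1.433
vertex 3.517 -2.91 0.598
vertex 2.79 -2.155 0.677
endloop
endfacet

endsolid


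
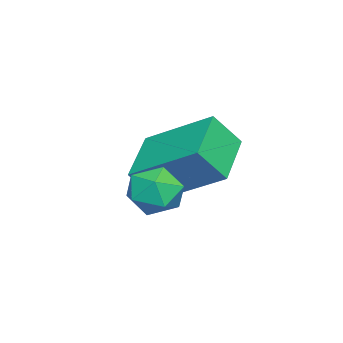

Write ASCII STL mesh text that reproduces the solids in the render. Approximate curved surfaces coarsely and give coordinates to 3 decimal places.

solid 
facet normal -0.476 0.674 0.564
outer loop
vertex -1.318 4.265 1.945
vertex -1.906 3.972 1.799
vertex -1.554 3.771 2.336
endloop
endfacet
facet normal 0.181 0.556 0.811
outer loop
vertex -1.318 4.265 1.945
vertex -1.554 3.771 2.336
vertex -0.901 3.791 2.177
endloop
endfacet
facet normal 0.644 0.708 0.290
outer loop
vertex -1.318 4.265 1.945
vertex -0.901 3.791 2.177
vertex -0.849 4.004 1.541
endloop
endfacet
facet normal 0.271 0.921 -0.280
outer loop
vertex -1.318 4.265 1.945
vertex -0.849 4.004 1.541
vertex -1.47 4.116 1.307
endloop
endfacet
facet normal -0.421 0.900 -0.110
outer loop
vertex -1.318 4.265 1.945
vertex -1.47 4.116 1.307
vertex -1.906 3.972 1.799
endloop
endfacet
facet normal 0.238 -0.140 0.961
outer loop
vertex -0.901 3.791 2.177
vertex -1.554 3.771 2.336
vertex -1.23 3.204 2.173
endloop
endfacet
facet normal -0.827 0.050 0.561
outer loop
vertex -1.554 3.771 2.336
vertex -1.906 3.972 1.799
vertex -1.851 3.316 1.939
endloop
endfacet
facet normal -0.737 0.417 -0.531
outer loop
vertex -1.906 3.972 1.799
vertex -1.47 4.116 1.307
vertex -1.799 3.529 1.303
endloop
endfacet
facet normal 0.385 0.451 -0.805
outer loop
vertex -1.47 4.116 1.307
vertex -0.849 4.004 1.541
vertex -1.146 3.549 1.144
endloop
endfacet
facet normal 0.987 0.108 0.117
outer loop
vertex -0.849 4.004 1.541
vertex -0.901 3.791 2.177
vertex -0.794 3.348 1.681
endloop
endfacet
facet normal -0.271 -0.921 0.280
outer loop
vertex -1.382 3.055 1.535
vertex -1.23 3.204 2.173
vertex -1.851 3.316 1.939
endloop
endfacet
facet normal -0.644 -0.708 -0.290
outer loop
vertex -1.382 3.055 1.535
vertex -1.851 3.316 1.939
vertex -1.799 3.529 1.303
endloop
endfacet
facet normal -0.181 -0.556 -0.811
outer loop
vertex -1.382 3.055 1.535
vertex -1.799 3.529 1.303
vertex -1.146 3.549 1.144
endloop
endfacet
facet normal 0.476 -0.674 -0.564
outer loop
vertex -1.382 3.055 1.535
vertex -1.146 3.549 1.144
vertex -0.794 3.348 1.681
endloop
endfacet
facet normal 0.421 -0.900 0.110
outer loop
vertex -1.382 3.055 1.535
vertex -0.794 3.348 1.681
vertex -1.23 3.204 2.173
endloop
endfacet
facet normal -0.385 -0.451 0.805
outer loop
vertex -1.851 3.316 1.939
vertex -1.23 3.204 2.173
vertex -1.554 3.771 2.336
endloop
endfacet
facet normal -0.987 -0.108 -0.117
outer loop
vertex -1.799 3.529 1.303
vertex -1.851 3.316 1.939
vertex -1.906 3.972 1.799
endloop
endfacet
facet normal -0.238 0.140 -0.961
outer loop
vertex -1.146 3.549 1.144
vertex -1.799 3.529 1.303
vertex -1.47 4.116 1.307
endloop
endfacet
facet normal 0.827 -0.050 -0.561
outer loop
vertex -0.794 3.348 1.681
vertex -1.146 3.549 1.144
vertex -0.849 4.004 1.541
endloop
endfacet
facet normal 0.737 -0.417 0.531
outer loop
vertex -1.23 3.204 2.173
vertex -0.794 3.348 1.681
vertex -0.901 3.791 2.177
endloop
endfacet
facet normal -0.923 -0.024 0.384
outer loop
vertex -3.865 2.694 2.215
vertex -3.53 4.262 3.119
vertex -4.207 3.223 1.425
endloop
endfacet
facet normal -0.182 -0.852 -0.491
outer loop
vertex -2.85 3.258 0.861
vertex -3.865 2.694 2.215
vertex -4.207 3.223 1.425
endloop
endfacet
facet normal -0.923 -0.024 0.384
outer loop
vertex -4.207 3.223 1.425
vertex -3.53 4.262 3.119
vertex -3.872 4.79 2.329
endloop
endfacet
facet normal -0.338 0.523 -0.782
outer loop
vertex -3.872 4.79 2.329
vertex -2.85 3.258 0.861
vertex -4.207 3.223 1.425
endloop
endfacet
facet normal 0.339 -0.523 0.782
outer loop
vertex -3.865 2.694 2.215
vertex -2.173 4.297 2.555
vertex -3.53 4.262 3.119
endloop
endfacet
facet normal -0.181 -0.852 -0.491
outer loop
vertex -2.508 2.73 1.651
vertex -3.865 2.694 2.215
vertex -2.85 3.258 0.861
endloop
endfacet
facet normal 0.339 -0.523 0.782
outer loop
vertex -2.508 2.73 1.651
vertex -2.173 4.297 2.555
vertex -3.865 2.694 2.215
endloop
endfacet
facet normal 0.182 0.852 0.491
outer loop
vertex -3.53 4.262 3.119
vertex -2.173 4.297 2.555
vertex -3.872 4.79 2.329
endloop
endfacet
facet normal -0.339 0.523 -0.782
outer loop
vertex -2.515 4.826 1.765
vertex -2.85 3.258 0.861
vertex -3.872 4.79 2.329
endloop
endfacet
facet normal 0.182 0.852 0.492
outer loop
vertex -3.872 4.79 2.329
vertex -2.173 4.297 2.555
vertex -2.515 4.826 1.765
endloop
endfacet
facet normal 0.923 0.024 -0.384
outer loop
vertex -2.515 4.826 1.765
vertex -2.508 2.73 1.651
vertex -2.85 3.258 0.861
endloop
endfacet
facet normal 0.923 0.024 -0.384
outer loop
vertex -2.173 4.297 2.555
vertex -2.508 2.73 1.651
vertex -2.515 4.826 1.765
endloop
endfacet

endsolid


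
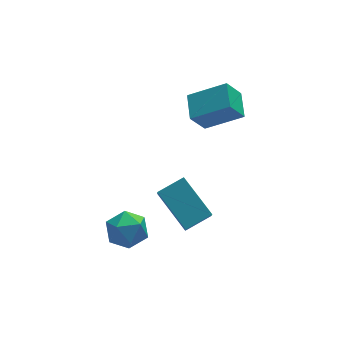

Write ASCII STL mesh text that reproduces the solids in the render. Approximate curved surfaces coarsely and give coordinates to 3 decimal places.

solid 
facet normal -0.556 -0.113 0.823
outer loop
vertex 3.888 -1.056 3.794
vertex 4.156 0.208 4.149
vertex 2.332 -0.453 2.825
endloop
endfacet
facet normal -0.200 -0.943 -0.265
outer loop
vertex 3.044 -0.308 1.771
vertex 3.888 -1.056 3.794
vertex 2.332 -0.453 2.825
endloop
endfacet
facet normal -0.556 -0.113 0.823
outer loop
vertex 2.332 -0.453 2.825
vertex 4.156 0.208 4.149
vertex 2.6 0.811 3.18
endloop
endfacet
facet normal -0.807 0.312 -0.502
outer loop
vertex 2.6 0.811 3.18
vertex 3.044 -0.308 1.771
vertex 2.332 -0.453 2.825
endloop
endfacet
facet normal 0.807 -0.312 0.502
outer loop
vertex 3.888 -1.056 3.794
vertex 4.868 0.353 3.095
vertex 4.156 0.208 4.149
endloop
endfacet
facet normal -0.200 -0.943 -0.265
outer loop
vertex 4.6 -0.911 2.74
vertex 3.888 -1.056 3.794
vertex 3.044 -0.308 1.771
endloop
endfacet
facet normal 0.807 -0.312 0.502
outer loop
vertex 4.6 -0.911 2.74
vertex 4.868 0.353 3.095
vertex 3.888 -1.056 3.794
endloop
endfacet
facet normal 0.200 0.943 0.265
outer loop
vertex 4.156 0.208 4.149
vertex 4.868 0.353 3.095
vertex 2.6 0.811 3.18
endloop
endfacet
facet normal -0.807 0.312 -0.502
outer loop
vertex 3.312 0.956 2.126
vertex 3.044 -0.308 1.771
vertex 2.6 0.811 3.18
endloop
endfacet
facet normal 0.200 0.943 0.265
outer loop
vertex 2.6 0.811 3.18
vertex 4.868 0.353 3.095
vertex 3.312 0.956 2.126
endloop
endfacet
facet normal 0.556 0.113 -0.823
outer loop
vertex 3.312 0.956 2.126
vertex 4.6 -0.911 2.74
vertex 3.044 -0.308 1.771
endloop
endfacet
facet normal 0.556 0.113 -0.823
outer loop
vertex 4.868 0.353 3.095
vertex 4.6 -0.911 2.74
vertex 3.312 0.956 2.126
endloop
endfacet
facet normal -0.928 -0.174 -0.330
outer loop
vertex 0.577 -1.48 -0.877
vertex 0.77 -0.795 -1.78
vertex 1.307 -3.198 -2.023
endloop
endfacet
facet normal -0.168 -0.596 0.786
outer loop
vertex 2.55 -2.965 -1.58
vertex 0.577 -1.48 -0.877
vertex 1.307 -3.198 -2.023
endloop
endfacet
facet normal -0.928 -0.174 -0.330
outer loop
vertex 1.307 -3.198 -2.023
vertex 0.77 -0.795 -1.78
vertex 1.5 -2.513 -2.926
endloop
endfacet
facet normal 0.334 -0.784 -0.523
outer loop
vertex 1.5 -2.513 -2.926
vertex 2.55 -2.965 -1.58
vertex 1.307 -3.198 -2.023
endloop
endfacet
facet normal -0.334 0.784 0.523
outer loop
vertex 0.577 -1.48 -0.877
vertex 2.013 -0.562 -1.337
vertex 0.77 -0.795 -1.78
endloop
endfacet
facet normal -0.168 -0.596 0.786
outer loop
vertex 1.82 -1.247 -0.434
vertex 0.577 -1.48 -0.877
vertex 2.55 -2.965 -1.58
endloop
endfacet
facet normal -0.334 0.784 0.523
outer loop
vertex 1.82 -1.247 -0.434
vertex 2.013 -0.562 -1.337
vertex 0.577 -1.48 -0.877
endloop
endfacet
facet normal 0.168 0.596 -0.786
outer loop
vertex 0.77 -0.795 -1.78
vertex 2.013 -0.562 -1.337
vertex 1.5 -2.513 -2.926
endloop
endfacet
facet normal 0.334 -0.784 -0.523
outer loop
vertex 2.743 -2.28 -2.483
vertex 2.55 -2.965 -1.58
vertex 1.5 -2.513 -2.926
endloop
endfacet
facet normal 0.168 0.596 -0.786
outer loop
vertex 1.5 -2.513 -2.926
vertex 2.013 -0.562 -1.337
vertex 2.743 -2.28 -2.483
endloop
endfacet
facet normal 0.928 0.174 0.330
outer loop
vertex 2.743 -2.28 -2.483
vertex 1.82 -1.247 -0.434
vertex 2.55 -2.965 -1.58
endloop
endfacet
facet normal 0.928 0.174 0.330
outer loop
vertex 2.013 -0.562 -1.337
vertex 1.82 -1.247 -0.434
vertex 2.743 -2.28 -2.483
endloop
endfacet
facet normal 0.445 0.783 0.435
outer loop
vertex -1.048 -1.858 -1.684
vertex -1.094 -2.328 -0.792
vertex -0.289 -2.454 -1.388
endloop
endfacet
facet normal 0.656 0.715 -0.243
outer loop
vertex -1.048 -1.858 -1.684
vertex -0.289 -2.454 -1.388
vertex -0.611 -2.483 -2.344
endloop
endfacet
facet normal 0.077 0.749 -0.658
outer loop
vertex -1.048 -1.858 -1.684
vertex -0.611 -2.483 -2.344
vertex -1.615 -2.376 -2.339
endloop
endfacet
facet normal -0.492 0.838 -0.237
outer loop
vertex -1.048 -1.858 -1.684
vertex -1.615 -2.376 -2.339
vertex -1.913 -2.28 -1.38
endloop
endfacet
facet normal -0.265 0.859 0.439
outer loop
vertex -1.048 -1.858 -1.684
vertex -1.913 -2.28 -1.38
vertex -1.094 -2.328 -0.792
endloop
endfacet
facet normal 0.945 0.066 -0.320
outer loop
vertex -0.611 -2.483 -2.344
vertex -0.289 -2.454 -1.388
vertex -0.387 -3.34 -1.86
endloop
endfacet
facet normal 0.603 0.177 0.778
outer loop
vertex -0.289 -2.454 -1.388
vertex -1.094 -2.328 -0.792
vertex -0.685 -3.244 -0.901
endloop
endfacet
facet normal -0.545 0.300 0.783
outer loop
vertex -1.094 -2.328 -0.792
vertex -1.913 -2.28 -1.38
vertex -1.689 -3.137 -0.896
endloop
endfacet
facet normal -0.913 0.266 -0.310
outer loop
vertex -1.913 -2.28 -1.38
vertex -1.615 -2.376 -2.339
vertex -2.011 -3.166 -1.852
endloop
endfacet
facet normal 0.008 0.122 -0.993
outer loop
vertex -1.615 -2.376 -2.339
vertex -0.611 -2.483 -2.344
vertex -1.206 -3.292 -2.448
endloop
endfacet
facet normal 0.492 -0.838 0.237
outer loop
vertex -1.252 -3.762 -1.556
vertex -0.387 -3.34 -1.86
vertex -0.685 -3.244 -0.901
endloop
endfacet
facet normal -0.077 -0.749 0.658
outer loop
vertex -1.252 -3.762 -1.556
vertex -0.685 -3.244 -0.901
vertex -1.689 -3.137 -0.896
endloop
endfacet
facet normal -0.656 -0.715 0.243
outer loop
vertex -1.252 -3.762 -1.556
vertex -1.689 -3.137 -0.896
vertex -2.011 -3.166 -1.852
endloop
endfacet
facet normal -0.445 -0.783 -0.435
outer loop
vertex -1.252 -3.762 -1.556
vertex -2.011 -3.166 -1.852
vertex -1.206 -3.292 -2.448
endloop
endfacet
facet normal 0.265 -0.859 -0.439
outer loop
vertex -1.252 -3.762 -1.556
vertex -1.206 -3.292 -2.448
vertex -0.387 -3.34 -1.86
endloop
endfacet
facet normal 0.913 -0.266 0.310
outer loop
vertex -0.685 -3.244 -0.901
vertex -0.387 -3.34 -1.86
vertex -0.289 -2.454 -1.388
endloop
endfacet
facet normal -0.008 -0.122 0.993
outer loop
vertex -1.689 -3.137 -0.896
vertex -0.685 -3.244 -0.901
vertex -1.094 -2.328 -0.792
endloop
endfacet
facet normal -0.945 -0.066 0.320
outer loop
vertex -2.011 -3.166 -1.852
vertex -1.689 -3.137 -0.896
vertex -1.913 -2.28 -1.38
endloop
endfacet
facet normal -0.603 -0.177 -0.778
outer loop
vertex -1.206 -3.292 -2.448
vertex -2.011 -3.166 -1.852
vertex -1.615 -2.376 -2.339
endloop
endfacet
facet normal 0.545 -0.300 -0.783
outer loop
vertex -0.387 -3.34 -1.86
vertex -1.206 -3.292 -2.448
vertex -0.611 -2.483 -2.344
endloop
endfacet

endsolid


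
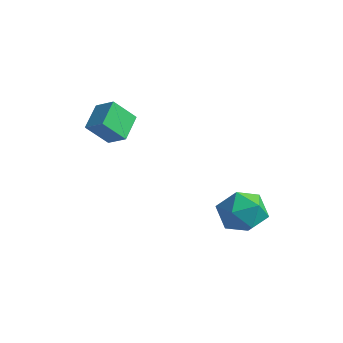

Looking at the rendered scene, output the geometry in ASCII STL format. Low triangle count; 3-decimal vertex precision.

solid 
facet normal -0.863 -0.100 -0.495
outer loop
vertex -3.02 1.059 3.156
vertex -2.504 1.894 2.089
vertex -2.508 -0.101 2.497
endloop
endfacet
facet normal -0.356 -0.575 0.736
outer loop
vertex -1.576 0.006 3.031
vertex -3.02 1.059 3.156
vertex -2.508 -0.101 2.497
endloop
endfacet
facet normal -0.863 -0.099 -0.495
outer loop
vertex -2.508 -0.101 2.497
vertex -2.504 1.894 2.089
vertex -1.992 0.733 1.429
endloop
endfacet
facet normal 0.358 -0.812 -0.461
outer loop
vertex -1.992 0.733 1.429
vertex -1.576 0.006 3.031
vertex -2.508 -0.101 2.497
endloop
endfacet
facet normal -0.358 0.811 0.462
outer loop
vertex -3.02 1.059 3.156
vertex -1.572 2.001 2.623
vertex -2.504 1.894 2.089
endloop
endfacet
facet normal -0.356 -0.576 0.736
outer loop
vertex -2.088 1.167 3.691
vertex -3.02 1.059 3.156
vertex -1.576 0.006 3.031
endloop
endfacet
facet normal -0.359 0.812 0.461
outer loop
vertex -2.088 1.167 3.691
vertex -1.572 2.001 2.623
vertex -3.02 1.059 3.156
endloop
endfacet
facet normal 0.356 0.576 -0.736
outer loop
vertex -2.504 1.894 2.089
vertex -1.572 2.001 2.623
vertex -1.992 0.733 1.429
endloop
endfacet
facet normal 0.359 -0.811 -0.461
outer loop
vertex -1.06 0.841 1.964
vertex -1.576 0.006 3.031
vertex -1.992 0.733 1.429
endloop
endfacet
facet normal 0.356 0.575 -0.736
outer loop
vertex -1.992 0.733 1.429
vertex -1.572 2.001 2.623
vertex -1.06 0.841 1.964
endloop
endfacet
facet normal 0.863 0.099 0.495
outer loop
vertex -1.06 0.841 1.964
vertex -2.088 1.167 3.691
vertex -1.576 0.006 3.031
endloop
endfacet
facet normal 0.863 0.100 0.495
outer loop
vertex -1.572 2.001 2.623
vertex -2.088 1.167 3.691
vertex -1.06 0.841 1.964
endloop
endfacet
facet normal -0.418 0.891 0.177
outer loop
vertex 2.719 4.574 -2.476
vertex 2.026 4.079 -1.618
vertex 3.11 4.531 -1.333
endloop
endfacet
facet normal 0.255 0.966 -0.051
outer loop
vertex 2.719 4.574 -2.476
vertex 3.11 4.531 -1.333
vertex 3.869 4.283 -2.241
endloop
endfacet
facet normal 0.307 0.654 -0.691
outer loop
vertex 2.719 4.574 -2.476
vertex 3.869 4.283 -2.241
vertex 3.254 3.677 -3.087
endloop
endfacet
facet normal -0.332 0.388 -0.860
outer loop
vertex 2.719 4.574 -2.476
vertex 3.254 3.677 -3.087
vertex 2.114 3.552 -2.703
endloop
endfacet
facet normal -0.781 0.534 -0.323
outer loop
vertex 2.719 4.574 -2.476
vertex 2.114 3.552 -2.703
vertex 2.026 4.079 -1.618
endloop
endfacet
facet normal 0.680 0.614 0.401
outer loop
vertex 3.869 4.283 -2.241
vertex 3.11 4.531 -1.333
vertex 3.886 3.608 -1.237
endloop
endfacet
facet normal -0.408 0.493 0.768
outer loop
vertex 3.11 4.531 -1.333
vertex 2.026 4.079 -1.618
vertex 2.746 3.483 -0.853
endloop
endfacet
facet normal -0.996 -0.084 -0.040
outer loop
vertex 2.026 4.079 -1.618
vertex 2.114 3.552 -2.703
vertex 2.131 2.877 -1.699
endloop
endfacet
facet normal -0.270 -0.322 -0.907
outer loop
vertex 2.114 3.552 -2.703
vertex 3.254 3.677 -3.087
vertex 2.89 2.629 -2.607
endloop
endfacet
facet normal 0.765 0.110 -0.635
outer loop
vertex 3.254 3.677 -3.087
vertex 3.869 4.283 -2.241
vertex 3.974 3.081 -2.322
endloop
endfacet
facet normal 0.332 -0.388 0.860
outer loop
vertex 3.281 2.586 -1.464
vertex 3.886 3.608 -1.237
vertex 2.746 3.483 -0.853
endloop
endfacet
facet normal -0.307 -0.654 0.691
outer loop
vertex 3.281 2.586 -1.464
vertex 2.746 3.483 -0.853
vertex 2.131 2.877 -1.699
endloop
endfacet
facet normal -0.255 -0.966 0.051
outer loop
vertex 3.281 2.586 -1.464
vertex 2.131 2.877 -1.699
vertex 2.89 2.629 -2.607
endloop
endfacet
facet normal 0.418 -0.891 -0.177
outer loop
vertex 3.281 2.586 -1.464
vertex 2.89 2.629 -2.607
vertex 3.974 3.081 -2.322
endloop
endfacet
facet normal 0.781 -0.534 0.323
outer loop
vertex 3.281 2.586 -1.464
vertex 3.974 3.081 -2.322
vertex 3.886 3.608 -1.237
endloop
endfacet
facet normal 0.270 0.322 0.907
outer loop
vertex 2.746 3.483 -0.853
vertex 3.886 3.608 -1.237
vertex 3.11 4.531 -1.333
endloop
endfacet
facet normal -0.765 -0.110 0.635
outer loop
vertex 2.131 2.877 -1.699
vertex 2.746 3.483 -0.853
vertex 2.026 4.079 -1.618
endloop
endfacet
facet normal -0.680 -0.614 -0.401
outer loop
vertex 2.89 2.629 -2.607
vertex 2.131 2.877 -1.699
vertex 2.114 3.552 -2.703
endloop
endfacet
facet normal 0.408 -0.493 -0.768
outer loop
vertex 3.974 3.081 -2.322
vertex 2.89 2.629 -2.607
vertex 3.254 3.677 -3.087
endloop
endfacet
facet normal 0.996 0.084 0.040
outer loop
vertex 3.886 3.608 -1.237
vertex 3.974 3.081 -2.322
vertex 3.869 4.283 -2.241
endloop
endfacet

endsolid


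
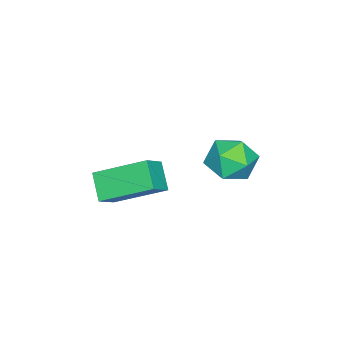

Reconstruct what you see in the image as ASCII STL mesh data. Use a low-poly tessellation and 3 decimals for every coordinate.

solid 
facet normal -0.791 0.108 -0.603
outer loop
vertex -0.659 -1.711 0.499
vertex -1.123 0.112 1.433
vertex 0.021 -1.134 -0.29
endloop
endfacet
facet normal 0.220 -0.868 -0.445
outer loop
vertex 0.883 -1.252 0.367
vertex -0.659 -1.711 0.499
vertex 0.021 -1.134 -0.29
endloop
endfacet
facet normal -0.791 0.108 -0.603
outer loop
vertex 0.021 -1.134 -0.29
vertex -1.123 0.112 1.433
vertex -0.443 0.688 0.644
endloop
endfacet
facet normal 0.571 0.485 -0.662
outer loop
vertex -0.443 0.688 0.644
vertex 0.883 -1.252 0.367
vertex 0.021 -1.134 -0.29
endloop
endfacet
facet normal -0.571 -0.485 0.662
outer loop
vertex -0.659 -1.711 0.499
vertex -0.261 -0.006 2.09
vertex -1.123 0.112 1.433
endloop
endfacet
facet normal 0.221 -0.868 -0.444
outer loop
vertex 0.203 -1.828 1.156
vertex -0.659 -1.711 0.499
vertex 0.883 -1.252 0.367
endloop
endfacet
facet normal -0.571 -0.485 0.663
outer loop
vertex 0.203 -1.828 1.156
vertex -0.261 -0.006 2.09
vertex -0.659 -1.711 0.499
endloop
endfacet
facet normal -0.220 0.868 0.444
outer loop
vertex -1.123 0.112 1.433
vertex -0.261 -0.006 2.09
vertex -0.443 0.688 0.644
endloop
endfacet
facet normal 0.571 0.485 -0.663
outer loop
vertex 0.419 0.571 1.301
vertex 0.883 -1.252 0.367
vertex -0.443 0.688 0.644
endloop
endfacet
facet normal -0.221 0.868 0.444
outer loop
vertex -0.443 0.688 0.644
vertex -0.261 -0.006 2.09
vertex 0.419 0.571 1.301
endloop
endfacet
facet normal 0.791 -0.108 0.603
outer loop
vertex 0.419 0.571 1.301
vertex 0.203 -1.828 1.156
vertex 0.883 -1.252 0.367
endloop
endfacet
facet normal 0.791 -0.108 0.603
outer loop
vertex -0.261 -0.006 2.09
vertex 0.203 -1.828 1.156
vertex 0.419 0.571 1.301
endloop
endfacet
facet normal -0.919 0.376 -0.120
outer loop
vertex -4.648 1.631 -0.692
vertex -4.873 1.4 0.309
vertex -4.459 2.335 0.066
endloop
endfacet
facet normal -0.451 0.707 -0.545
outer loop
vertex -4.648 1.631 -0.692
vertex -4.459 2.335 0.066
vertex -3.757 2.19 -0.703
endloop
endfacet
facet normal -0.148 0.216 -0.965
outer loop
vertex -4.648 1.631 -0.692
vertex -3.757 2.19 -0.703
vertex -3.738 1.164 -0.936
endloop
endfacet
facet normal -0.430 -0.419 -0.800
outer loop
vertex -4.648 1.631 -0.692
vertex -3.738 1.164 -0.936
vertex -4.428 0.676 -0.31
endloop
endfacet
facet normal -0.906 -0.320 -0.277
outer loop
vertex -4.648 1.631 -0.692
vertex -4.428 0.676 -0.31
vertex -4.873 1.4 0.309
endloop
endfacet
facet normal 0.059 0.989 -0.133
outer loop
vertex -3.757 2.19 -0.703
vertex -4.459 2.335 0.066
vertex -3.432 2.304 0.29
endloop
endfacet
facet normal -0.699 0.453 0.554
outer loop
vertex -4.459 2.335 0.066
vertex -4.873 1.4 0.309
vertex -4.122 1.816 0.916
endloop
endfacet
facet normal -0.678 -0.672 0.299
outer loop
vertex -4.873 1.4 0.309
vertex -4.428 0.676 -0.31
vertex -4.103 0.79 0.683
endloop
endfacet
facet normal 0.094 -0.833 -0.546
outer loop
vertex -4.428 0.676 -0.31
vertex -3.738 1.164 -0.936
vertex -3.401 0.645 -0.086
endloop
endfacet
facet normal 0.549 0.195 -0.813
outer loop
vertex -3.738 1.164 -0.936
vertex -3.757 2.19 -0.703
vertex -2.987 1.58 -0.329
endloop
endfacet
facet normal 0.430 0.419 0.800
outer loop
vertex -3.212 1.349 0.672
vertex -3.432 2.304 0.29
vertex -4.122 1.816 0.916
endloop
endfacet
facet normal 0.148 -0.216 0.965
outer loop
vertex -3.212 1.349 0.672
vertex -4.122 1.816 0.916
vertex -4.103 0.79 0.683
endloop
endfacet
facet normal 0.451 -0.707 0.545
outer loop
vertex -3.212 1.349 0.672
vertex -4.103 0.79 0.683
vertex -3.401 0.645 -0.086
endloop
endfacet
facet normal 0.919 -0.376 0.120
outer loop
vertex -3.212 1.349 0.672
vertex -3.401 0.645 -0.086
vertex -2.987 1.58 -0.329
endloop
endfacet
facet normal 0.906 0.320 0.277
outer loop
vertex -3.212 1.349 0.672
vertex -2.987 1.58 -0.329
vertex -3.432 2.304 0.29
endloop
endfacet
facet normal -0.094 0.833 0.546
outer loop
vertex -4.122 1.816 0.916
vertex -3.432 2.304 0.29
vertex -4.459 2.335 0.066
endloop
endfacet
facet normal -0.549 -0.195 0.813
outer loop
vertex -4.103 0.79 0.683
vertex -4.122 1.816 0.916
vertex -4.873 1.4 0.309
endloop
endfacet
facet normal -0.059 -0.989 0.133
outer loop
vertex -3.401 0.645 -0.086
vertex -4.103 0.79 0.683
vertex -4.428 0.676 -0.31
endloop
endfacet
facet normal 0.699 -0.453 -0.554
outer loop
vertex -2.987 1.58 -0.329
vertex -3.401 0.645 -0.086
vertex -3.738 1.164 -0.936
endloop
endfacet
facet normal 0.678 0.672 -0.299
outer loop
vertex -3.432 2.304 0.29
vertex -2.987 1.58 -0.329
vertex -3.757 2.19 -0.703
endloop
endfacet

endsolid


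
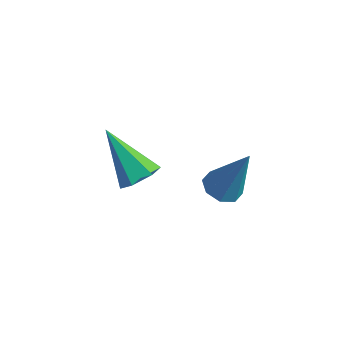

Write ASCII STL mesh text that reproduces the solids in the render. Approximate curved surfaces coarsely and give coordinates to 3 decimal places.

solid 
facet normal -0.381 -0.166 -0.909
outer loop
vertex -0.84 2.813 -3.228
vertex -1.383 2.411 -2.927
vertex -1.293 3.126 -3.095
endloop
endfacet
facet normal 0.557 0.829 -0.053
outer loop
vertex -0.84 2.813 -3.228
vertex -1.293 3.126 -3.095
vertex -0.557 2.769 -0.953
endloop
endfacet
facet normal -0.380 -0.166 -0.910
outer loop
vertex -1.293 3.126 -3.095
vertex -1.383 2.411 -2.927
vertex -1.799 3.019 -2.864
endloop
endfacet
facet normal -0.114 0.973 0.201
outer loop
vertex -1.293 3.126 -3.095
vertex -1.799 3.019 -2.864
vertex -0.557 2.769 -0.953
endloop
endfacet
facet normal -0.380 -0.166 -0.910
outer loop
vertex -1.799 3.019 -2.864
vertex -1.383 2.411 -2.927
vertex -2.061 2.556 -2.67
endloop
endfacet
facet normal -0.649 0.576 0.497
outer loop
vertex -1.799 3.019 -2.864
vertex -2.061 2.556 -2.67
vertex -0.557 2.769 -0.953
endloop
endfacet
facet normal -0.380 -0.165 -0.910
outer loop
vertex -2.061 2.556 -2.67
vertex -1.383 2.411 -2.927
vertex -1.926 2.008 -2.627
endloop
endfacet
facet normal -0.738 -0.130 0.662
outer loop
vertex -2.061 2.556 -2.67
vertex -1.926 2.008 -2.627
vertex -0.557 2.769 -0.953
endloop
endfacet
facet normal -0.381 -0.164 -0.910
outer loop
vertex -1.926 2.008 -2.627
vertex -1.383 2.411 -2.927
vertex -1.473 1.695 -2.76
endloop
endfacet
facet normal -0.328 -0.730 0.600
outer loop
vertex -1.926 2.008 -2.627
vertex -1.473 1.695 -2.76
vertex -0.557 2.769 -0.953
endloop
endfacet
facet normal -0.381 -0.164 -0.910
outer loop
vertex -1.473 1.695 -2.76
vertex -1.383 2.411 -2.927
vertex -0.967 1.802 -2.991
endloop
endfacet
facet normal 0.343 -0.874 0.346
outer loop
vertex -1.473 1.695 -2.76
vertex -0.967 1.802 -2.991
vertex -0.557 2.769 -0.953
endloop
endfacet
facet normal -0.381 -0.165 -0.910
outer loop
vertex -0.967 1.802 -2.991
vertex -1.383 2.411 -2.927
vertex -0.704 2.265 -3.185
endloop
endfacet
facet normal 0.877 -0.477 0.050
outer loop
vertex -0.967 1.802 -2.991
vertex -0.704 2.265 -3.185
vertex -0.557 2.769 -0.953
endloop
endfacet
facet normal -0.381 -0.166 -0.909
outer loop
vertex -0.704 2.265 -3.185
vertex -1.383 2.411 -2.927
vertex -0.84 2.813 -3.228
endloop
endfacet
facet normal 0.966 0.231 -0.116
outer loop
vertex -0.704 2.265 -3.185
vertex -0.84 2.813 -3.228
vertex -0.557 2.769 -0.953
endloop
endfacet
facet normal 0.714 -0.018 -0.700
outer loop
vertex -0.807 -1.59 1.143
vertex -1.318 -1.578 0.622
vertex -1.047 -0.952 0.882
endloop
endfacet
facet normal 0.384 0.470 0.795
outer loop
vertex -0.807 -1.59 1.143
vertex -1.047 -0.952 0.882
vertex -2.802 -1.542 2.078
endloop
endfacet
facet normal 0.714 -0.018 -0.700
outer loop
vertex -1.047 -0.952 0.882
vertex -1.318 -1.578 0.622
vertex -1.558 -0.94 0.361
endloop
endfacet
facet normal -0.185 0.962 0.203
outer loop
vertex -1.047 -0.952 0.882
vertex -1.558 -0.94 0.361
vertex -2.802 -1.542 2.078
endloop
endfacet
facet normal 0.714 -0.018 -0.700
outer loop
vertex -1.558 -0.94 0.361
vertex -1.318 -1.578 0.622
vertex -1.829 -1.566 0.101
endloop
endfacet
facet normal -0.776 0.497 -0.388
outer loop
vertex -1.558 -0.94 0.361
vertex -1.829 -1.566 0.101
vertex -2.802 -1.542 2.078
endloop
endfacet
facet normal 0.714 -0.017 -0.700
outer loop
vertex -1.829 -1.566 0.101
vertex -1.318 -1.578 0.622
vertex -1.588 -2.204 0.362
endloop
endfacet
facet normal -0.799 -0.460 -0.388
outer loop
vertex -1.829 -1.566 0.101
vertex -1.588 -2.204 0.362
vertex -2.802 -1.542 2.078
endloop
endfacet
facet normal 0.714 -0.017 -0.700
outer loop
vertex -1.588 -2.204 0.362
vertex -1.318 -1.578 0.622
vertex -1.077 -2.216 0.883
endloop
endfacet
facet normal -0.230 -0.951 0.204
outer loop
vertex -1.588 -2.204 0.362
vertex -1.077 -2.216 0.883
vertex -2.802 -1.542 2.078
endloop
endfacet
facet normal 0.714 -0.017 -0.700
outer loop
vertex -1.077 -2.216 0.883
vertex -1.318 -1.578 0.622
vertex -0.807 -1.59 1.143
endloop
endfacet
facet normal 0.361 -0.486 0.796
outer loop
vertex -1.077 -2.216 0.883
vertex -0.807 -1.59 1.143
vertex -2.802 -1.542 2.078
endloop
endfacet

endsolid


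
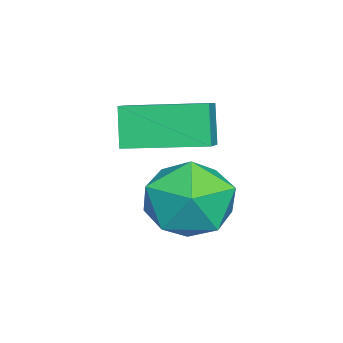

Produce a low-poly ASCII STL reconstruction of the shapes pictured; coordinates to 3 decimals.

solid 
facet normal -0.383 0.527 0.759
outer loop
vertex 1.453 -2.399 1.492
vertex 2.33 -2.749 2.177
vertex 2.434 -1.77 1.55
endloop
endfacet
facet normal -0.540 0.831 0.134
outer loop
vertex 1.453 -2.399 1.492
vertex 2.434 -1.77 1.55
vertex 1.913 -1.943 0.521
endloop
endfacet
facet normal -0.898 0.354 -0.259
outer loop
vertex 1.453 -2.399 1.492
vertex 1.913 -1.943 0.521
vertex 1.487 -3.03 0.511
endloop
endfacet
facet normal -0.962 -0.244 0.124
outer loop
vertex 1.453 -2.399 1.492
vertex 1.487 -3.03 0.511
vertex 1.745 -3.528 1.535
endloop
endfacet
facet normal -0.643 -0.138 0.753
outer loop
vertex 1.453 -2.399 1.492
vertex 1.745 -3.528 1.535
vertex 2.33 -2.749 2.177
endloop
endfacet
facet normal 0.073 0.977 -0.201
outer loop
vertex 1.913 -1.943 0.521
vertex 2.434 -1.77 1.55
vertex 3.075 -2.012 0.605
endloop
endfacet
facet normal 0.328 0.485 0.811
outer loop
vertex 2.434 -1.77 1.55
vertex 2.33 -2.749 2.177
vertex 3.333 -2.51 1.629
endloop
endfacet
facet normal -0.093 -0.591 0.802
outer loop
vertex 2.33 -2.749 2.177
vertex 1.745 -3.528 1.535
vertex 2.907 -3.597 1.619
endloop
endfacet
facet normal -0.609 -0.763 -0.218
outer loop
vertex 1.745 -3.528 1.535
vertex 1.487 -3.03 0.511
vertex 2.386 -3.77 0.59
endloop
endfacet
facet normal -0.507 0.206 -0.837
outer loop
vertex 1.487 -3.03 0.511
vertex 1.913 -1.943 0.521
vertex 2.49 -2.791 -0.037
endloop
endfacet
facet normal 0.962 0.244 -0.124
outer loop
vertex 3.367 -3.141 0.648
vertex 3.075 -2.012 0.605
vertex 3.333 -2.51 1.629
endloop
endfacet
facet normal 0.898 -0.354 0.259
outer loop
vertex 3.367 -3.141 0.648
vertex 3.333 -2.51 1.629
vertex 2.907 -3.597 1.619
endloop
endfacet
facet normal 0.540 -0.831 -0.134
outer loop
vertex 3.367 -3.141 0.648
vertex 2.907 -3.597 1.619
vertex 2.386 -3.77 0.59
endloop
endfacet
facet normal 0.383 -0.527 -0.759
outer loop
vertex 3.367 -3.141 0.648
vertex 2.386 -3.77 0.59
vertex 2.49 -2.791 -0.037
endloop
endfacet
facet normal 0.643 0.138 -0.753
outer loop
vertex 3.367 -3.141 0.648
vertex 2.49 -2.791 -0.037
vertex 3.075 -2.012 0.605
endloop
endfacet
facet normal 0.609 0.763 0.218
outer loop
vertex 3.333 -2.51 1.629
vertex 3.075 -2.012 0.605
vertex 2.434 -1.77 1.55
endloop
endfacet
facet normal 0.507 -0.206 0.837
outer loop
vertex 2.907 -3.597 1.619
vertex 3.333 -2.51 1.629
vertex 2.33 -2.749 2.177
endloop
endfacet
facet normal -0.073 -0.977 0.201
outer loop
vertex 2.386 -3.77 0.59
vertex 2.907 -3.597 1.619
vertex 1.745 -3.528 1.535
endloop
endfacet
facet normal -0.328 -0.485 -0.811
outer loop
vertex 2.49 -2.791 -0.037
vertex 2.386 -3.77 0.59
vertex 1.487 -3.03 0.511
endloop
endfacet
facet normal 0.093 0.591 -0.802
outer loop
vertex 3.075 -2.012 0.605
vertex 2.49 -2.791 -0.037
vertex 1.913 -1.943 0.521
endloop
endfacet
facet normal -0.906 -0.070 -0.416
outer loop
vertex 0.716 -4.565 2.883
vertex 0.484 -2.626 3.061
vertex 1.182 -4.413 1.843
endloop
endfacet
facet normal 0.118 -0.989 -0.092
outer loop
vertex 2.216 -4.334 2.319
vertex 0.716 -4.565 2.883
vertex 1.182 -4.413 1.843
endloop
endfacet
facet normal -0.906 -0.070 -0.417
outer loop
vertex 1.182 -4.413 1.843
vertex 0.484 -2.626 3.061
vertex 0.951 -2.475 2.021
endloop
endfacet
facet normal 0.406 0.131 -0.904
outer loop
vertex 0.951 -2.475 2.021
vertex 2.216 -4.334 2.319
vertex 1.182 -4.413 1.843
endloop
endfacet
facet normal -0.406 -0.132 0.904
outer loop
vertex 0.716 -4.565 2.883
vertex 1.518 -2.547 3.537
vertex 0.484 -2.626 3.061
endloop
endfacet
facet normal 0.118 -0.989 -0.090
outer loop
vertex 1.749 -4.485 3.359
vertex 0.716 -4.565 2.883
vertex 2.216 -4.334 2.319
endloop
endfacet
facet normal -0.406 -0.131 0.904
outer loop
vertex 1.749 -4.485 3.359
vertex 1.518 -2.547 3.537
vertex 0.716 -4.565 2.883
endloop
endfacet
facet normal -0.117 0.989 0.091
outer loop
vertex 0.484 -2.626 3.061
vertex 1.518 -2.547 3.537
vertex 0.951 -2.475 2.021
endloop
endfacet
facet normal 0.406 0.132 -0.904
outer loop
vertex 1.984 -2.395 2.497
vertex 2.216 -4.334 2.319
vertex 0.951 -2.475 2.021
endloop
endfacet
facet normal -0.119 0.989 0.091
outer loop
vertex 0.951 -2.475 2.021
vertex 1.518 -2.547 3.537
vertex 1.984 -2.395 2.497
endloop
endfacet
facet normal 0.906 0.070 0.417
outer loop
vertex 1.984 -2.395 2.497
vertex 1.749 -4.485 3.359
vertex 2.216 -4.334 2.319
endloop
endfacet
facet normal 0.907 0.070 0.416
outer loop
vertex 1.518 -2.547 3.537
vertex 1.749 -4.485 3.359
vertex 1.984 -2.395 2.497
endloop
endfacet

endsolid


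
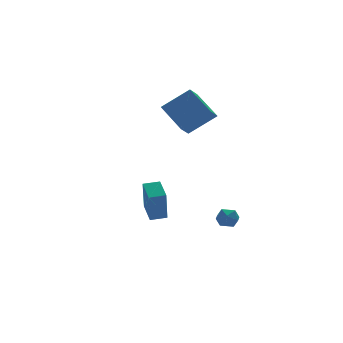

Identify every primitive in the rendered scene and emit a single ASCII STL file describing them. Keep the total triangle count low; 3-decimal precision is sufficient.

solid 
facet normal -0.112 0.816 0.567
outer loop
vertex 1.422 -0.429 -3.682
vertex 1.458 -0.809 -3.128
vertex 2.018 -0.548 -3.393
endloop
endfacet
facet normal 0.216 0.975 -0.045
outer loop
vertex 1.422 -0.429 -3.682
vertex 2.018 -0.548 -3.393
vertex 1.96 -0.566 -4.064
endloop
endfacet
facet normal -0.214 0.785 -0.582
outer loop
vertex 1.422 -0.429 -3.682
vertex 1.96 -0.566 -4.064
vertex 1.363 -0.839 -4.213
endloop
endfacet
facet normal -0.808 0.507 -0.302
outer loop
vertex 1.422 -0.429 -3.682
vertex 1.363 -0.839 -4.213
vertex 1.053 -0.989 -3.635
endloop
endfacet
facet normal -0.746 0.526 0.409
outer loop
vertex 1.422 -0.429 -3.682
vertex 1.053 -0.989 -3.635
vertex 1.458 -0.809 -3.128
endloop
endfacet
facet normal 0.810 0.580 -0.086
outer loop
vertex 1.96 -0.566 -4.064
vertex 2.018 -0.548 -3.393
vertex 2.327 -1.031 -3.745
endloop
endfacet
facet normal 0.278 0.323 0.905
outer loop
vertex 2.018 -0.548 -3.393
vertex 1.458 -0.809 -3.128
vertex 2.017 -1.181 -3.167
endloop
endfacet
facet normal -0.747 -0.145 0.648
outer loop
vertex 1.458 -0.809 -3.128
vertex 1.053 -0.989 -3.635
vertex 1.42 -1.454 -3.316
endloop
endfacet
facet normal -0.847 -0.177 -0.501
outer loop
vertex 1.053 -0.989 -3.635
vertex 1.363 -0.839 -4.213
vertex 1.362 -1.472 -3.987
endloop
endfacet
facet normal 0.114 0.272 -0.956
outer loop
vertex 1.363 -0.839 -4.213
vertex 1.96 -0.566 -4.064
vertex 1.922 -1.211 -4.252
endloop
endfacet
facet normal 0.808 -0.507 0.302
outer loop
vertex 1.958 -1.591 -3.698
vertex 2.327 -1.031 -3.745
vertex 2.017 -1.181 -3.167
endloop
endfacet
facet normal 0.214 -0.785 0.582
outer loop
vertex 1.958 -1.591 -3.698
vertex 2.017 -1.181 -3.167
vertex 1.42 -1.454 -3.316
endloop
endfacet
facet normal -0.216 -0.975 0.045
outer loop
vertex 1.958 -1.591 -3.698
vertex 1.42 -1.454 -3.316
vertex 1.362 -1.472 -3.987
endloop
endfacet
facet normal 0.112 -0.816 -0.567
outer loop
vertex 1.958 -1.591 -3.698
vertex 1.362 -1.472 -3.987
vertex 1.922 -1.211 -4.252
endloop
endfacet
facet normal 0.746 -0.526 -0.409
outer loop
vertex 1.958 -1.591 -3.698
vertex 1.922 -1.211 -4.252
vertex 2.327 -1.031 -3.745
endloop
endfacet
facet normal 0.847 0.177 0.501
outer loop
vertex 2.017 -1.181 -3.167
vertex 2.327 -1.031 -3.745
vertex 2.018 -0.548 -3.393
endloop
endfacet
facet normal -0.114 -0.272 0.956
outer loop
vertex 1.42 -1.454 -3.316
vertex 2.017 -1.181 -3.167
vertex 1.458 -0.809 -3.128
endloop
endfacet
facet normal -0.810 -0.580 0.086
outer loop
vertex 1.362 -1.472 -3.987
vertex 1.42 -1.454 -3.316
vertex 1.053 -0.989 -3.635
endloop
endfacet
facet normal -0.278 -0.323 -0.905
outer loop
vertex 1.922 -1.211 -4.252
vertex 1.362 -1.472 -3.987
vertex 1.363 -0.839 -4.213
endloop
endfacet
facet normal 0.747 0.145 -0.648
outer loop
vertex 2.327 -1.031 -3.745
vertex 1.922 -1.211 -4.252
vertex 1.96 -0.566 -4.064
endloop
endfacet
facet normal -0.966 0.239 -0.098
outer loop
vertex -3.767 -3.565 -0.391
vertex -3.509 -2.356 0.013
vertex -3.473 -3.066 -2.074
endloop
endfacet
facet normal -0.198 -0.930 -0.310
outer loop
vertex -2.671 -3.264 -1.993
vertex -3.767 -3.565 -0.391
vertex -3.473 -3.066 -2.074
endloop
endfacet
facet normal -0.966 0.239 -0.098
outer loop
vertex -3.473 -3.066 -2.074
vertex -3.509 -2.356 0.013
vertex -3.215 -1.857 -1.671
endloop
endfacet
facet normal 0.165 0.280 -0.946
outer loop
vertex -3.215 -1.857 -1.671
vertex -2.671 -3.264 -1.993
vertex -3.473 -3.066 -2.074
endloop
endfacet
facet normal -0.165 -0.281 0.946
outer loop
vertex -3.767 -3.565 -0.391
vertex -2.707 -2.554 0.094
vertex -3.509 -2.356 0.013
endloop
endfacet
facet normal -0.198 -0.930 -0.310
outer loop
vertex -2.965 -3.763 -0.309
vertex -3.767 -3.565 -0.391
vertex -2.671 -3.264 -1.993
endloop
endfacet
facet normal -0.166 -0.280 0.946
outer loop
vertex -2.965 -3.763 -0.309
vertex -2.707 -2.554 0.094
vertex -3.767 -3.565 -0.391
endloop
endfacet
facet normal 0.198 0.930 0.310
outer loop
vertex -3.509 -2.356 0.013
vertex -2.707 -2.554 0.094
vertex -3.215 -1.857 -1.671
endloop
endfacet
facet normal 0.166 0.281 -0.945
outer loop
vertex -2.413 -2.055 -1.589
vertex -2.671 -3.264 -1.993
vertex -3.215 -1.857 -1.671
endloop
endfacet
facet normal 0.198 0.930 0.310
outer loop
vertex -3.215 -1.857 -1.671
vertex -2.707 -2.554 0.094
vertex -2.413 -2.055 -1.589
endloop
endfacet
facet normal 0.966 -0.239 0.098
outer loop
vertex -2.413 -2.055 -1.589
vertex -2.965 -3.763 -0.309
vertex -2.671 -3.264 -1.993
endloop
endfacet
facet normal 0.966 -0.239 0.098
outer loop
vertex -2.707 -2.554 0.094
vertex -2.965 -3.763 -0.309
vertex -2.413 -2.055 -1.589
endloop
endfacet
facet normal -0.745 0.257 -0.615
outer loop
vertex 0.445 1.637 1.668
vertex 0.086 3.182 2.749
vertex 1.136 2.214 1.072
endloop
endfacet
facet normal 0.187 -0.805 -0.563
outer loop
vertex 2.514 1.738 2.211
vertex 0.445 1.637 1.668
vertex 1.136 2.214 1.072
endloop
endfacet
facet normal -0.745 0.258 -0.615
outer loop
vertex 1.136 2.214 1.072
vertex 0.086 3.182 2.749
vertex 0.777 3.76 2.154
endloop
endfacet
facet normal 0.640 0.535 -0.551
outer loop
vertex 0.777 3.76 2.154
vertex 2.514 1.738 2.211
vertex 1.136 2.214 1.072
endloop
endfacet
facet normal -0.640 -0.535 0.551
outer loop
vertex 0.445 1.637 1.668
vertex 1.464 2.706 3.888
vertex 0.086 3.182 2.749
endloop
endfacet
facet normal 0.187 -0.804 -0.564
outer loop
vertex 1.823 1.16 2.806
vertex 0.445 1.637 1.668
vertex 2.514 1.738 2.211
endloop
endfacet
facet normal -0.640 -0.535 0.551
outer loop
vertex 1.823 1.16 2.806
vertex 1.464 2.706 3.888
vertex 0.445 1.637 1.668
endloop
endfacet
facet normal -0.188 0.805 0.563
outer loop
vertex 0.086 3.182 2.749
vertex 1.464 2.706 3.888
vertex 0.777 3.76 2.154
endloop
endfacet
facet normal 0.640 0.535 -0.551
outer loop
vertex 2.155 3.283 3.292
vertex 2.514 1.738 2.211
vertex 0.777 3.76 2.154
endloop
endfacet
facet normal -0.186 0.805 0.563
outer loop
vertex 0.777 3.76 2.154
vertex 1.464 2.706 3.888
vertex 2.155 3.283 3.292
endloop
endfacet
facet normal 0.745 -0.257 0.615
outer loop
vertex 2.155 3.283 3.292
vertex 1.823 1.16 2.806
vertex 2.514 1.738 2.211
endloop
endfacet
facet normal 0.745 -0.257 0.615
outer loop
vertex 1.464 2.706 3.888
vertex 1.823 1.16 2.806
vertex 2.155 3.283 3.292
endloop
endfacet

endsolid
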